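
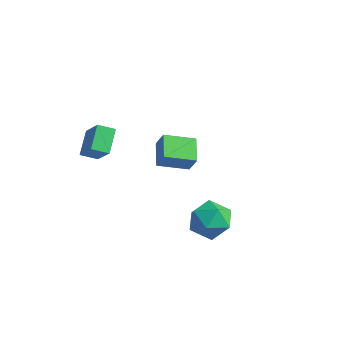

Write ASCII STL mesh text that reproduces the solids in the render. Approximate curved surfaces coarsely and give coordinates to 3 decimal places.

solid 
facet normal -0.568 -0.771 0.290
outer loop
vertex -1.857 2.508 -2.917
vertex -2.795 3.405 -2.368
vertex -2.39 2.539 -3.879
endloop
endfacet
facet normal 0.666 -0.637 -0.389
outer loop
vertex -1.465 3.795 -4.352
vertex -1.857 2.508 -2.917
vertex -2.39 2.539 -3.879
endloop
endfacet
facet normal -0.568 -0.771 0.290
outer loop
vertex -2.39 2.539 -3.879
vertex -2.795 3.405 -2.368
vertex -3.328 3.436 -3.33
endloop
endfacet
facet normal -0.485 0.028 -0.874
outer loop
vertex -3.328 3.436 -3.33
vertex -1.465 3.795 -4.352
vertex -2.39 2.539 -3.879
endloop
endfacet
facet normal 0.485 -0.028 0.874
outer loop
vertex -1.857 2.508 -2.917
vertex -1.87 4.661 -2.841
vertex -2.795 3.405 -2.368
endloop
endfacet
facet normal 0.666 -0.637 -0.389
outer loop
vertex -0.932 3.764 -3.39
vertex -1.857 2.508 -2.917
vertex -1.465 3.795 -4.352
endloop
endfacet
facet normal 0.485 -0.028 0.874
outer loop
vertex -0.932 3.764 -3.39
vertex -1.87 4.661 -2.841
vertex -1.857 2.508 -2.917
endloop
endfacet
facet normal -0.666 0.637 0.389
outer loop
vertex -2.795 3.405 -2.368
vertex -1.87 4.661 -2.841
vertex -3.328 3.436 -3.33
endloop
endfacet
facet normal -0.485 0.028 -0.874
outer loop
vertex -2.403 4.692 -3.803
vertex -1.465 3.795 -4.352
vertex -3.328 3.436 -3.33
endloop
endfacet
facet normal -0.666 0.637 0.389
outer loop
vertex -3.328 3.436 -3.33
vertex -1.87 4.661 -2.841
vertex -2.403 4.692 -3.803
endloop
endfacet
facet normal 0.568 0.771 -0.290
outer loop
vertex -2.403 4.692 -3.803
vertex -0.932 3.764 -3.39
vertex -1.465 3.795 -4.352
endloop
endfacet
facet normal 0.568 0.771 -0.290
outer loop
vertex -1.87 4.661 -2.841
vertex -0.932 3.764 -3.39
vertex -2.403 4.692 -3.803
endloop
endfacet
facet normal -0.309 0.905 0.294
outer loop
vertex 2.18 1.713 -3.986
vertex 2.168 1.365 -2.927
vertex 3.092 1.819 -3.354
endloop
endfacet
facet normal 0.094 0.951 -0.295
outer loop
vertex 2.18 1.713 -3.986
vertex 3.092 1.819 -3.354
vertex 3.184 1.482 -4.413
endloop
endfacet
facet normal -0.214 0.556 -0.803
outer loop
vertex 2.18 1.713 -3.986
vertex 3.184 1.482 -4.413
vertex 2.316 0.821 -4.64
endloop
endfacet
facet normal -0.805 0.266 -0.530
outer loop
vertex 2.18 1.713 -3.986
vertex 2.316 0.821 -4.64
vertex 1.688 0.748 -3.722
endloop
endfacet
facet normal -0.864 0.481 0.148
outer loop
vertex 2.18 1.713 -3.986
vertex 1.688 0.748 -3.722
vertex 2.168 1.365 -2.927
endloop
endfacet
facet normal 0.731 0.666 -0.148
outer loop
vertex 3.184 1.482 -4.413
vertex 3.092 1.819 -3.354
vertex 3.792 0.992 -3.618
endloop
endfacet
facet normal 0.081 0.590 0.803
outer loop
vertex 3.092 1.819 -3.354
vertex 2.168 1.365 -2.927
vertex 3.164 0.919 -2.7
endloop
endfacet
facet normal -0.818 -0.095 0.567
outer loop
vertex 2.168 1.365 -2.927
vertex 1.688 0.748 -3.722
vertex 2.296 0.258 -2.927
endloop
endfacet
facet normal -0.723 -0.443 -0.530
outer loop
vertex 1.688 0.748 -3.722
vertex 2.316 0.821 -4.64
vertex 2.388 -0.079 -3.986
endloop
endfacet
facet normal 0.234 0.027 -0.972
outer loop
vertex 2.316 0.821 -4.64
vertex 3.184 1.482 -4.413
vertex 3.312 0.375 -4.413
endloop
endfacet
facet normal 0.805 -0.266 0.530
outer loop
vertex 3.3 0.027 -3.354
vertex 3.792 0.992 -3.618
vertex 3.164 0.919 -2.7
endloop
endfacet
facet normal 0.214 -0.556 0.803
outer loop
vertex 3.3 0.027 -3.354
vertex 3.164 0.919 -2.7
vertex 2.296 0.258 -2.927
endloop
endfacet
facet normal -0.094 -0.951 0.295
outer loop
vertex 3.3 0.027 -3.354
vertex 2.296 0.258 -2.927
vertex 2.388 -0.079 -3.986
endloop
endfacet
facet normal 0.309 -0.905 -0.294
outer loop
vertex 3.3 0.027 -3.354
vertex 2.388 -0.079 -3.986
vertex 3.312 0.375 -4.413
endloop
endfacet
facet normal 0.864 -0.481 -0.148
outer loop
vertex 3.3 0.027 -3.354
vertex 3.312 0.375 -4.413
vertex 3.792 0.992 -3.618
endloop
endfacet
facet normal 0.723 0.443 0.530
outer loop
vertex 3.164 0.919 -2.7
vertex 3.792 0.992 -3.618
vertex 3.092 1.819 -3.354
endloop
endfacet
facet normal -0.234 -0.027 0.972
outer loop
vertex 2.296 0.258 -2.927
vertex 3.164 0.919 -2.7
vertex 2.168 1.365 -2.927
endloop
endfacet
facet normal -0.731 -0.666 0.148
outer loop
vertex 2.388 -0.079 -3.986
vertex 2.296 0.258 -2.927
vertex 1.688 0.748 -3.722
endloop
endfacet
facet normal -0.081 -0.590 -0.803
outer loop
vertex 3.312 0.375 -4.413
vertex 2.388 -0.079 -3.986
vertex 2.316 0.821 -4.64
endloop
endfacet
facet normal 0.818 0.095 -0.567
outer loop
vertex 3.792 0.992 -3.618
vertex 3.312 0.375 -4.413
vertex 3.184 1.482 -4.413
endloop
endfacet
facet normal -0.611 -0.692 0.384
outer loop
vertex -2.653 -0.844 0.802
vertex -3.765 -0.541 -0.42
vertex -2.053 -1.808 0.018
endloop
endfacet
facet normal 0.661 -0.180 0.728
outer loop
vertex -1.515 -1.199 -0.32
vertex -2.653 -0.844 0.802
vertex -2.053 -1.808 0.018
endloop
endfacet
facet normal -0.611 -0.693 0.383
outer loop
vertex -2.053 -1.808 0.018
vertex -3.765 -0.541 -0.42
vertex -3.164 -1.505 -1.205
endloop
endfacet
facet normal 0.435 -0.699 -0.568
outer loop
vertex -3.164 -1.505 -1.205
vertex -1.515 -1.199 -0.32
vertex -2.053 -1.808 0.018
endloop
endfacet
facet normal -0.434 0.699 0.568
outer loop
vertex -2.653 -0.844 0.802
vertex -3.227 0.068 -0.758
vertex -3.765 -0.541 -0.42
endloop
endfacet
facet normal 0.661 -0.180 0.728
outer loop
vertex -2.116 -0.235 0.465
vertex -2.653 -0.844 0.802
vertex -1.515 -1.199 -0.32
endloop
endfacet
facet normal -0.435 0.698 0.568
outer loop
vertex -2.116 -0.235 0.465
vertex -3.227 0.068 -0.758
vertex -2.653 -0.844 0.802
endloop
endfacet
facet normal -0.661 0.180 -0.728
outer loop
vertex -3.765 -0.541 -0.42
vertex -3.227 0.068 -0.758
vertex -3.164 -1.505 -1.205
endloop
endfacet
facet normal 0.435 -0.698 -0.569
outer loop
vertex -2.627 -0.896 -1.542
vertex -1.515 -1.199 -0.32
vertex -3.164 -1.505 -1.205
endloop
endfacet
facet normal -0.661 0.180 -0.728
outer loop
vertex -3.164 -1.505 -1.205
vertex -3.227 0.068 -0.758
vertex -2.627 -0.896 -1.542
endloop
endfacet
facet normal 0.610 0.693 -0.384
outer loop
vertex -2.627 -0.896 -1.542
vertex -2.116 -0.235 0.465
vertex -1.515 -1.199 -0.32
endloop
endfacet
facet normal 0.611 0.692 -0.384
outer loop
vertex -3.227 0.068 -0.758
vertex -2.116 -0.235 0.465
vertex -2.627 -0.896 -1.542
endloop
endfacet

endsolid


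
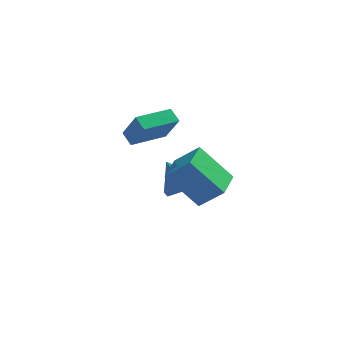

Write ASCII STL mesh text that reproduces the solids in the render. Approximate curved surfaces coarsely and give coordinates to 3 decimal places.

solid 
facet normal 0.500 -0.225 -0.836
outer loop
vertex 1.945 1.108 -0.949
vertex 1.295 0.302 -1.121
vertex 1.069 1.251 -1.511
endloop
endfacet
facet normal -0.046 0.949 0.313
outer loop
vertex 1.945 1.108 -0.949
vertex 1.069 1.251 -1.511
vertex 0.505 0.658 0.201
endloop
endfacet
facet normal 0.499 -0.225 -0.837
outer loop
vertex 1.069 1.251 -1.511
vertex 1.295 0.302 -1.121
vertex 0.419 0.444 -1.682
endloop
endfacet
facet normal -0.774 0.632 -0.036
outer loop
vertex 1.069 1.251 -1.511
vertex 0.419 0.444 -1.682
vertex 0.505 0.658 0.201
endloop
endfacet
facet normal 0.499 -0.226 -0.837
outer loop
vertex 0.419 0.444 -1.682
vertex 1.295 0.302 -1.121
vertex 0.644 -0.504 -1.292
endloop
endfacet
facet normal -0.977 -0.204 0.068
outer loop
vertex 0.419 0.444 -1.682
vertex 0.644 -0.504 -1.292
vertex 0.505 0.658 0.201
endloop
endfacet
facet normal 0.499 -0.226 -0.837
outer loop
vertex 0.644 -0.504 -1.292
vertex 1.295 0.302 -1.121
vertex 1.52 -0.646 -0.731
endloop
endfacet
facet normal -0.451 -0.724 0.522
outer loop
vertex 0.644 -0.504 -1.292
vertex 1.52 -0.646 -0.731
vertex 0.505 0.658 0.201
endloop
endfacet
facet normal 0.500 -0.225 -0.836
outer loop
vertex 1.52 -0.646 -0.731
vertex 1.295 0.302 -1.121
vertex 2.171 0.16 -0.559
endloop
endfacet
facet normal 0.275 -0.408 0.871
outer loop
vertex 1.52 -0.646 -0.731
vertex 2.171 0.16 -0.559
vertex 0.505 0.658 0.201
endloop
endfacet
facet normal 0.500 -0.225 -0.836
outer loop
vertex 2.171 0.16 -0.559
vertex 1.295 0.302 -1.121
vertex 1.945 1.108 -0.949
endloop
endfacet
facet normal 0.478 0.429 0.766
outer loop
vertex 2.171 0.16 -0.559
vertex 1.945 1.108 -0.949
vertex 0.505 0.658 0.201
endloop
endfacet
facet normal -0.518 0.671 0.530
outer loop
vertex -0.871 1.079 2.762
vertex 0.584 2.309 2.627
vertex -1.524 1.695 1.342
endloop
endfacet
facet normal -0.762 -0.644 0.071
outer loop
vertex -1.104 1.151 0.913
vertex -0.871 1.079 2.762
vertex -1.524 1.695 1.342
endloop
endfacet
facet normal -0.518 0.672 0.529
outer loop
vertex -1.524 1.695 1.342
vertex 0.584 2.309 2.627
vertex -0.068 2.925 1.206
endloop
endfacet
facet normal -0.389 0.367 -0.845
outer loop
vertex -0.068 2.925 1.206
vertex -1.104 1.151 0.913
vertex -1.524 1.695 1.342
endloop
endfacet
facet normal 0.388 -0.367 0.845
outer loop
vertex -0.871 1.079 2.762
vertex 1.004 1.765 2.198
vertex 0.584 2.309 2.627
endloop
endfacet
facet normal -0.762 -0.643 0.071
outer loop
vertex -0.452 0.535 2.334
vertex -0.871 1.079 2.762
vertex -1.104 1.151 0.913
endloop
endfacet
facet normal 0.388 -0.366 0.846
outer loop
vertex -0.452 0.535 2.334
vertex 1.004 1.765 2.198
vertex -0.871 1.079 2.762
endloop
endfacet
facet normal 0.762 0.644 -0.070
outer loop
vertex 0.584 2.309 2.627
vertex 1.004 1.765 2.198
vertex -0.068 2.925 1.206
endloop
endfacet
facet normal -0.388 0.366 -0.846
outer loop
vertex 0.351 2.381 0.778
vertex -1.104 1.151 0.913
vertex -0.068 2.925 1.206
endloop
endfacet
facet normal 0.762 0.643 -0.071
outer loop
vertex -0.068 2.925 1.206
vertex 1.004 1.765 2.198
vertex 0.351 2.381 0.778
endloop
endfacet
facet normal 0.519 -0.672 -0.529
outer loop
vertex 0.351 2.381 0.778
vertex -0.452 0.535 2.334
vertex -1.104 1.151 0.913
endloop
endfacet
facet normal 0.518 -0.672 -0.530
outer loop
vertex 1.004 1.765 2.198
vertex -0.452 0.535 2.334
vertex 0.351 2.381 0.778
endloop
endfacet
facet normal -0.669 0.143 0.730
outer loop
vertex 1.832 -4.038 3.232
vertex 2.144 -2.499 3.217
vertex 0.772 -3.833 2.22
endloop
endfacet
facet normal -0.199 -0.980 0.010
outer loop
vertex 2.216 -4.141 0.643
vertex 1.832 -4.038 3.232
vertex 0.772 -3.833 2.22
endloop
endfacet
facet normal -0.669 0.142 0.730
outer loop
vertex 0.772 -3.833 2.22
vertex 2.144 -2.499 3.217
vertex 1.083 -2.294 2.205
endloop
endfacet
facet normal -0.717 0.138 -0.683
outer loop
vertex 1.083 -2.294 2.205
vertex 2.216 -4.141 0.643
vertex 0.772 -3.833 2.22
endloop
endfacet
facet normal 0.717 -0.139 0.683
outer loop
vertex 1.832 -4.038 3.232
vertex 3.588 -2.807 1.64
vertex 2.144 -2.499 3.217
endloop
endfacet
facet normal -0.198 -0.980 0.010
outer loop
vertex 3.277 -4.346 1.655
vertex 1.832 -4.038 3.232
vertex 2.216 -4.141 0.643
endloop
endfacet
facet normal 0.717 -0.138 0.684
outer loop
vertex 3.277 -4.346 1.655
vertex 3.588 -2.807 1.64
vertex 1.832 -4.038 3.232
endloop
endfacet
facet normal 0.199 0.980 -0.010
outer loop
vertex 2.144 -2.499 3.217
vertex 3.588 -2.807 1.64
vertex 1.083 -2.294 2.205
endloop
endfacet
facet normal -0.717 0.139 -0.684
outer loop
vertex 2.528 -2.602 0.628
vertex 2.216 -4.141 0.643
vertex 1.083 -2.294 2.205
endloop
endfacet
facet normal 0.199 0.980 -0.009
outer loop
vertex 1.083 -2.294 2.205
vertex 3.588 -2.807 1.64
vertex 2.528 -2.602 0.628
endloop
endfacet
facet normal 0.669 -0.143 -0.730
outer loop
vertex 2.528 -2.602 0.628
vertex 3.277 -4.346 1.655
vertex 2.216 -4.141 0.643
endloop
endfacet
facet normal 0.669 -0.142 -0.730
outer loop
vertex 3.588 -2.807 1.64
vertex 3.277 -4.346 1.655
vertex 2.528 -2.602 0.628
endloop
endfacet

endsolid


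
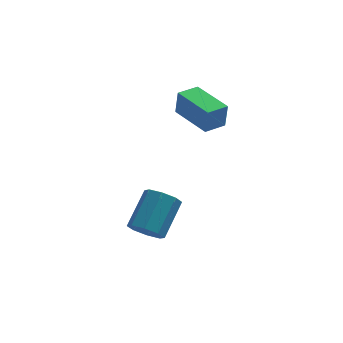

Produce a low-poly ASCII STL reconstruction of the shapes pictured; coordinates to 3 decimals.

solid 
facet normal -0.855 -0.513 0.075
outer loop
vertex 1.443 -0.642 2.319
vertex 0.399 1.109 2.407
vertex 1.338 -0.644 1.114
endloop
endfacet
facet normal 0.512 -0.858 -0.043
outer loop
vertex 2.261 -0.089 1.033
vertex 1.443 -0.642 2.319
vertex 1.338 -0.644 1.114
endloop
endfacet
facet normal -0.855 -0.513 0.075
outer loop
vertex 1.338 -0.644 1.114
vertex 0.399 1.109 2.407
vertex 0.294 1.107 1.201
endloop
endfacet
facet normal -0.086 -0.002 -0.996
outer loop
vertex 0.294 1.107 1.201
vertex 2.261 -0.089 1.033
vertex 1.338 -0.644 1.114
endloop
endfacet
facet normal 0.087 0.002 0.996
outer loop
vertex 1.443 -0.642 2.319
vertex 1.322 1.664 2.326
vertex 0.399 1.109 2.407
endloop
endfacet
facet normal 0.512 -0.858 -0.043
outer loop
vertex 2.366 -0.087 2.239
vertex 1.443 -0.642 2.319
vertex 2.261 -0.089 1.033
endloop
endfacet
facet normal 0.085 0.001 0.996
outer loop
vertex 2.366 -0.087 2.239
vertex 1.322 1.664 2.326
vertex 1.443 -0.642 2.319
endloop
endfacet
facet normal -0.512 0.858 0.043
outer loop
vertex 0.399 1.109 2.407
vertex 1.322 1.664 2.326
vertex 0.294 1.107 1.201
endloop
endfacet
facet normal -0.086 -0.001 -0.996
outer loop
vertex 1.217 1.662 1.121
vertex 2.261 -0.089 1.033
vertex 0.294 1.107 1.201
endloop
endfacet
facet normal -0.512 0.858 0.043
outer loop
vertex 0.294 1.107 1.201
vertex 1.322 1.664 2.326
vertex 1.217 1.662 1.121
endloop
endfacet
facet normal 0.855 0.513 -0.075
outer loop
vertex 1.217 1.662 1.121
vertex 2.366 -0.087 2.239
vertex 2.261 -0.089 1.033
endloop
endfacet
facet normal 0.855 0.513 -0.075
outer loop
vertex 1.322 1.664 2.326
vertex 2.366 -0.087 2.239
vertex 1.217 1.662 1.121
endloop
endfacet
facet normal -0.452 -0.675 -0.583
outer loop
vertex -0.753 -1.976 -4.631
vertex -1.362 -2.085 -4.033
vertex -1.261 -1.566 -4.712
endloop
endfacet
facet normal 0.447 0.395 -0.803
outer loop
vertex -0.753 -1.976 -4.631
vertex -1.261 -1.566 -4.712
vertex 0.151 -0.627 -3.464
endloop
endfacet
facet normal 0.447 0.394 -0.803
outer loop
vertex 0.151 -0.627 -3.464
vertex -1.261 -1.566 -4.712
vertex -0.357 -0.216 -3.545
endloop
endfacet
facet normal 0.452 0.674 0.584
outer loop
vertex 0.151 -0.627 -3.464
vertex -0.357 -0.216 -3.545
vertex -0.458 -0.735 -2.867
endloop
endfacet
facet normal -0.453 -0.675 -0.583
outer loop
vertex -1.261 -1.566 -4.712
vertex -1.362 -2.085 -4.033
vertex -1.829 -1.459 -4.395
endloop
endfacet
facet normal -0.230 0.720 -0.655
outer loop
vertex -1.261 -1.566 -4.712
vertex -1.829 -1.459 -4.395
vertex -0.357 -0.216 -3.545
endloop
endfacet
facet normal -0.230 0.720 -0.655
outer loop
vertex -0.357 -0.216 -3.545
vertex -1.829 -1.459 -4.395
vertex -0.924 -0.11 -3.229
endloop
endfacet
facet normal 0.452 0.675 0.584
outer loop
vertex -0.357 -0.216 -3.545
vertex -0.924 -0.11 -3.229
vertex -0.458 -0.735 -2.867
endloop
endfacet
facet normal -0.452 -0.675 -0.584
outer loop
vertex -1.829 -1.459 -4.395
vertex -1.362 -2.085 -4.033
vertex -2.123 -1.719 -3.867
endloop
endfacet
facet normal -0.772 0.624 -0.123
outer loop
vertex -1.829 -1.459 -4.395
vertex -2.123 -1.719 -3.867
vertex -0.924 -0.11 -3.229
endloop
endfacet
facet normal -0.772 0.624 -0.122
outer loop
vertex -0.924 -0.11 -3.229
vertex -2.123 -1.719 -3.867
vertex -1.218 -0.37 -2.7
endloop
endfacet
facet normal 0.452 0.675 0.583
outer loop
vertex -0.924 -0.11 -3.229
vertex -1.218 -0.37 -2.7
vertex -0.458 -0.735 -2.867
endloop
endfacet
facet normal -0.452 -0.675 -0.583
outer loop
vertex -2.123 -1.719 -3.867
vertex -1.362 -2.085 -4.033
vertex -1.971 -2.193 -3.436
endloop
endfacet
facet normal -0.861 0.161 0.481
outer loop
vertex -2.123 -1.719 -3.867
vertex -1.971 -2.193 -3.436
vertex -1.218 -0.37 -2.7
endloop
endfacet
facet normal -0.862 0.162 0.480
outer loop
vertex -1.218 -0.37 -2.7
vertex -1.971 -2.193 -3.436
vertex -1.067 -0.844 -2.269
endloop
endfacet
facet normal 0.452 0.675 0.583
outer loop
vertex -1.218 -0.37 -2.7
vertex -1.067 -0.844 -2.269
vertex -0.458 -0.735 -2.867
endloop
endfacet
facet normal -0.452 -0.674 -0.584
outer loop
vertex -1.971 -2.193 -3.436
vertex -1.362 -2.085 -4.033
vertex -1.463 -2.604 -3.355
endloop
endfacet
facet normal -0.447 -0.395 0.803
outer loop
vertex -1.971 -2.193 -3.436
vertex -1.463 -2.604 -3.355
vertex -1.067 -0.844 -2.269
endloop
endfacet
facet normal -0.447 -0.395 0.803
outer loop
vertex -1.067 -0.844 -2.269
vertex -1.463 -2.604 -3.355
vertex -0.559 -1.254 -2.188
endloop
endfacet
facet normal 0.452 0.675 0.583
outer loop
vertex -1.067 -0.844 -2.269
vertex -0.559 -1.254 -2.188
vertex -0.458 -0.735 -2.867
endloop
endfacet
facet normal -0.452 -0.675 -0.584
outer loop
vertex -1.463 -2.604 -3.355
vertex -1.362 -2.085 -4.033
vertex -0.896 -2.71 -3.671
endloop
endfacet
facet normal 0.230 -0.720 0.655
outer loop
vertex -1.463 -2.604 -3.355
vertex -0.896 -2.71 -3.671
vertex -0.559 -1.254 -2.188
endloop
endfacet
facet normal 0.230 -0.720 0.655
outer loop
vertex -0.559 -1.254 -2.188
vertex -0.896 -2.71 -3.671
vertex 0.009 -1.361 -2.505
endloop
endfacet
facet normal 0.453 0.675 0.583
outer loop
vertex -0.559 -1.254 -2.188
vertex 0.009 -1.361 -2.505
vertex -0.458 -0.735 -2.867
endloop
endfacet
facet normal -0.452 -0.675 -0.583
outer loop
vertex -0.896 -2.71 -3.671
vertex -1.362 -2.085 -4.033
vertex -0.602 -2.45 -4.2
endloop
endfacet
facet normal 0.772 -0.624 0.122
outer loop
vertex -0.896 -2.71 -3.671
vertex -0.602 -2.45 -4.2
vertex 0.009 -1.361 -2.505
endloop
endfacet
facet normal 0.772 -0.624 0.123
outer loop
vertex 0.009 -1.361 -2.505
vertex -0.602 -2.45 -4.2
vertex 0.303 -1.101 -3.033
endloop
endfacet
facet normal 0.452 0.675 0.584
outer loop
vertex 0.009 -1.361 -2.505
vertex 0.303 -1.101 -3.033
vertex -0.458 -0.735 -2.867
endloop
endfacet
facet normal -0.452 -0.675 -0.583
outer loop
vertex -0.602 -2.45 -4.2
vertex -1.362 -2.085 -4.033
vertex -0.753 -1.976 -4.631
endloop
endfacet
facet normal 0.862 -0.162 -0.481
outer loop
vertex -0.602 -2.45 -4.2
vertex -0.753 -1.976 -4.631
vertex 0.303 -1.101 -3.033
endloop
endfacet
facet normal 0.862 -0.161 -0.481
outer loop
vertex 0.303 -1.101 -3.033
vertex -0.753 -1.976 -4.631
vertex 0.151 -0.627 -3.464
endloop
endfacet
facet normal 0.452 0.675 0.583
outer loop
vertex 0.303 -1.101 -3.033
vertex 0.151 -0.627 -3.464
vertex -0.458 -0.735 -2.867
endloop
endfacet

endsolid


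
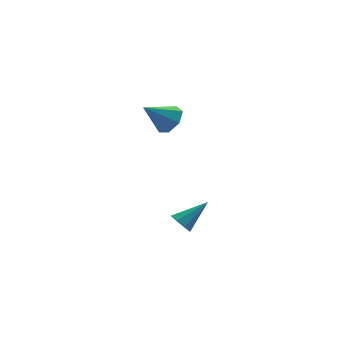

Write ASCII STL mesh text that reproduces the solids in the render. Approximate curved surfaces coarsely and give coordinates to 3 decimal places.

solid 
facet normal 0.768 0.036 -0.640
outer loop
vertex 1.037 -2.199 3.998
vertex 0.394 -1.884 3.244
vertex 0.931 -1.306 3.921
endloop
endfacet
facet normal 0.242 0.112 0.964
outer loop
vertex 1.037 -2.199 3.998
vertex 0.931 -1.306 3.921
vertex -1.134 -1.956 4.516
endloop
endfacet
facet normal 0.768 0.036 -0.640
outer loop
vertex 0.931 -1.306 3.921
vertex 0.394 -1.884 3.244
vertex 0.421 -0.848 3.335
endloop
endfacet
facet normal -0.055 0.763 0.644
outer loop
vertex 0.931 -1.306 3.921
vertex 0.421 -0.848 3.335
vertex -1.134 -1.956 4.516
endloop
endfacet
facet normal 0.768 0.036 -0.640
outer loop
vertex 0.421 -0.848 3.335
vertex 0.394 -1.884 3.244
vertex -0.11 -1.17 2.68
endloop
endfacet
facet normal -0.557 0.829 0.044
outer loop
vertex 0.421 -0.848 3.335
vertex -0.11 -1.17 2.68
vertex -1.134 -1.956 4.516
endloop
endfacet
facet normal 0.768 0.037 -0.639
outer loop
vertex -0.11 -1.17 2.68
vertex 0.394 -1.884 3.244
vertex -0.261 -2.029 2.449
endloop
endfacet
facet normal -0.886 0.259 -0.384
outer loop
vertex -0.11 -1.17 2.68
vertex -0.261 -2.029 2.449
vertex -1.134 -1.956 4.516
endloop
endfacet
facet normal 0.768 0.036 -0.639
outer loop
vertex -0.261 -2.029 2.449
vertex 0.394 -1.884 3.244
vertex 0.081 -2.779 2.817
endloop
endfacet
facet normal -0.794 -0.518 -0.317
outer loop
vertex -0.261 -2.029 2.449
vertex 0.081 -2.779 2.817
vertex -1.134 -1.956 4.516
endloop
endfacet
facet normal 0.768 0.037 -0.640
outer loop
vertex 0.081 -2.779 2.817
vertex 0.394 -1.884 3.244
vertex 0.659 -2.855 3.506
endloop
endfacet
facet normal -0.351 -0.916 0.193
outer loop
vertex 0.081 -2.779 2.817
vertex 0.659 -2.855 3.506
vertex -1.134 -1.956 4.516
endloop
endfacet
facet normal 0.768 0.037 -0.639
outer loop
vertex 0.659 -2.855 3.506
vertex 0.394 -1.884 3.244
vertex 1.037 -2.199 3.998
endloop
endfacet
facet normal 0.111 -0.636 0.763
outer loop
vertex 0.659 -2.855 3.506
vertex 1.037 -2.199 3.998
vertex -1.134 -1.956 4.516
endloop
endfacet
facet normal -0.803 -0.199 -0.562
outer loop
vertex 0.803 -3.244 -4.72
vertex 0.489 -3.682 -4.116
vertex 0.452 -2.904 -4.339
endloop
endfacet
facet normal 0.442 0.832 -0.335
outer loop
vertex 0.803 -3.244 -4.72
vertex 0.452 -2.904 -4.339
vertex 2.191 -3.258 -2.924
endloop
endfacet
facet normal -0.802 -0.199 -0.562
outer loop
vertex 0.452 -2.904 -4.339
vertex 0.489 -3.682 -4.116
vertex 0.122 -3.02 -3.827
endloop
endfacet
facet normal 0.012 0.973 0.228
outer loop
vertex 0.452 -2.904 -4.339
vertex 0.122 -3.02 -3.827
vertex 2.191 -3.258 -2.924
endloop
endfacet
facet normal -0.803 -0.200 -0.562
outer loop
vertex 0.122 -3.02 -3.827
vertex 0.489 -3.682 -4.116
vertex 0.007 -3.523 -3.484
endloop
endfacet
facet normal -0.267 0.584 0.767
outer loop
vertex 0.122 -3.02 -3.827
vertex 0.007 -3.523 -3.484
vertex 2.191 -3.258 -2.924
endloop
endfacet
facet normal -0.803 -0.200 -0.562
outer loop
vertex 0.007 -3.523 -3.484
vertex 0.489 -3.682 -4.116
vertex 0.175 -4.12 -3.511
endloop
endfacet
facet normal -0.234 -0.110 0.966
outer loop
vertex 0.007 -3.523 -3.484
vertex 0.175 -4.12 -3.511
vertex 2.191 -3.258 -2.924
endloop
endfacet
facet normal -0.803 -0.200 -0.561
outer loop
vertex 0.175 -4.12 -3.511
vertex 0.489 -3.682 -4.116
vertex 0.526 -4.46 -3.892
endloop
endfacet
facet normal 0.092 -0.699 0.709
outer loop
vertex 0.175 -4.12 -3.511
vertex 0.526 -4.46 -3.892
vertex 2.191 -3.258 -2.924
endloop
endfacet
facet normal -0.802 -0.200 -0.562
outer loop
vertex 0.526 -4.46 -3.892
vertex 0.489 -3.682 -4.116
vertex 0.856 -4.344 -4.404
endloop
endfacet
facet normal 0.522 -0.840 0.146
outer loop
vertex 0.526 -4.46 -3.892
vertex 0.856 -4.344 -4.404
vertex 2.191 -3.258 -2.924
endloop
endfacet
facet normal -0.802 -0.200 -0.562
outer loop
vertex 0.856 -4.344 -4.404
vertex 0.489 -3.682 -4.116
vertex 0.971 -3.841 -4.747
endloop
endfacet
facet normal 0.802 -0.451 -0.392
outer loop
vertex 0.856 -4.344 -4.404
vertex 0.971 -3.841 -4.747
vertex 2.191 -3.258 -2.924
endloop
endfacet
facet normal -0.802 -0.200 -0.562
outer loop
vertex 0.971 -3.841 -4.747
vertex 0.489 -3.682 -4.116
vertex 0.803 -3.244 -4.72
endloop
endfacet
facet normal 0.768 0.243 -0.592
outer loop
vertex 0.971 -3.841 -4.747
vertex 0.803 -3.244 -4.72
vertex 2.191 -3.258 -2.924
endloop
endfacet

endsolid


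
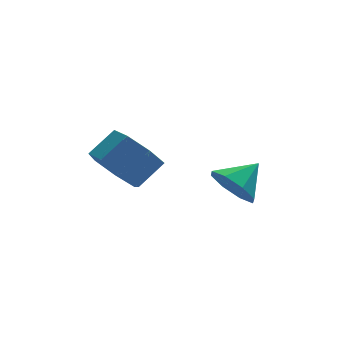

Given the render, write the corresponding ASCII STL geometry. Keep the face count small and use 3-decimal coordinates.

solid 
facet normal -0.785 -0.306 -0.538
outer loop
vertex 2.048 1.478 -4.927
vertex 1.473 1.793 -4.267
vertex 1.857 2.155 -5.033
endloop
endfacet
facet normal 0.899 0.192 -0.392
outer loop
vertex 2.048 1.478 -4.927
vertex 1.857 2.155 -5.033
vertex 2.487 2.187 -3.573
endloop
endfacet
facet normal -0.786 -0.305 -0.538
outer loop
vertex 1.857 2.155 -5.033
vertex 1.473 1.793 -4.267
vertex 1.441 2.621 -4.69
endloop
endfacet
facet normal 0.606 0.745 -0.278
outer loop
vertex 1.857 2.155 -5.033
vertex 1.441 2.621 -4.69
vertex 2.487 2.187 -3.573
endloop
endfacet
facet normal -0.785 -0.306 -0.539
outer loop
vertex 1.441 2.621 -4.69
vertex 1.473 1.793 -4.267
vertex 1.044 2.601 -4.1
endloop
endfacet
facet normal 0.212 0.961 0.175
outer loop
vertex 1.441 2.621 -4.69
vertex 1.044 2.601 -4.1
vertex 2.487 2.187 -3.573
endloop
endfacet
facet normal -0.786 -0.306 -0.537
outer loop
vertex 1.044 2.601 -4.1
vertex 1.473 1.793 -4.267
vertex 0.899 2.108 -3.607
endloop
endfacet
facet normal -0.050 0.714 0.699
outer loop
vertex 1.044 2.601 -4.1
vertex 0.899 2.108 -3.607
vertex 2.487 2.187 -3.573
endloop
endfacet
facet normal -0.786 -0.306 -0.537
outer loop
vertex 0.899 2.108 -3.607
vertex 1.473 1.793 -4.267
vertex 1.09 1.431 -3.501
endloop
endfacet
facet normal -0.028 0.147 0.989
outer loop
vertex 0.899 2.108 -3.607
vertex 1.09 1.431 -3.501
vertex 2.487 2.187 -3.573
endloop
endfacet
facet normal -0.786 -0.305 -0.537
outer loop
vertex 1.09 1.431 -3.501
vertex 1.473 1.793 -4.267
vertex 1.505 0.965 -3.844
endloop
endfacet
facet normal 0.265 -0.407 0.874
outer loop
vertex 1.09 1.431 -3.501
vertex 1.505 0.965 -3.844
vertex 2.487 2.187 -3.573
endloop
endfacet
facet normal -0.785 -0.306 -0.539
outer loop
vertex 1.505 0.965 -3.844
vertex 1.473 1.793 -4.267
vertex 1.902 0.985 -4.434
endloop
endfacet
facet normal 0.659 -0.623 0.422
outer loop
vertex 1.505 0.965 -3.844
vertex 1.902 0.985 -4.434
vertex 2.487 2.187 -3.573
endloop
endfacet
facet normal -0.785 -0.306 -0.538
outer loop
vertex 1.902 0.985 -4.434
vertex 1.473 1.793 -4.267
vertex 2.048 1.478 -4.927
endloop
endfacet
facet normal 0.921 -0.375 -0.102
outer loop
vertex 1.902 0.985 -4.434
vertex 2.048 1.478 -4.927
vertex 2.487 2.187 -3.573
endloop
endfacet
facet normal -0.757 -0.249 -0.604
outer loop
vertex -1.416 2.791 -4.288
vertex -2.076 2.817 -3.471
vertex -1.811 3.596 -4.124
endloop
endfacet
facet normal 0.489 0.398 -0.776
outer loop
vertex -1.416 2.791 -4.288
vertex -1.811 3.596 -4.124
vertex -0.485 3.097 -3.545
endloop
endfacet
facet normal 0.489 0.398 -0.776
outer loop
vertex -0.485 3.097 -3.545
vertex -1.811 3.596 -4.124
vertex -0.88 3.902 -3.381
endloop
endfacet
facet normal 0.757 0.249 0.604
outer loop
vertex -0.485 3.097 -3.545
vertex -0.88 3.902 -3.381
vertex -1.144 3.123 -2.729
endloop
endfacet
facet normal -0.757 -0.249 -0.604
outer loop
vertex -1.811 3.596 -4.124
vertex -2.076 2.817 -3.471
vertex -2.406 3.814 -3.469
endloop
endfacet
facet normal -0.034 0.939 -0.344
outer loop
vertex -1.811 3.596 -4.124
vertex -2.406 3.814 -3.469
vertex -0.88 3.902 -3.381
endloop
endfacet
facet normal -0.034 0.939 -0.343
outer loop
vertex -0.88 3.902 -3.381
vertex -2.406 3.814 -3.469
vertex -1.474 4.12 -2.726
endloop
endfacet
facet normal 0.757 0.249 0.604
outer loop
vertex -0.88 3.902 -3.381
vertex -1.474 4.12 -2.726
vertex -1.144 3.123 -2.729
endloop
endfacet
facet normal -0.758 -0.250 -0.603
outer loop
vertex -2.406 3.814 -3.469
vertex -2.076 2.817 -3.471
vertex -2.751 3.281 -2.815
endloop
endfacet
facet normal -0.531 0.772 0.349
outer loop
vertex -2.406 3.814 -3.469
vertex -2.751 3.281 -2.815
vertex -1.474 4.12 -2.726
endloop
endfacet
facet normal -0.532 0.772 0.349
outer loop
vertex -1.474 4.12 -2.726
vertex -2.751 3.281 -2.815
vertex -1.82 3.587 -2.073
endloop
endfacet
facet normal 0.757 0.249 0.604
outer loop
vertex -1.474 4.12 -2.726
vertex -1.82 3.587 -2.073
vertex -1.144 3.123 -2.729
endloop
endfacet
facet normal -0.757 -0.248 -0.604
outer loop
vertex -2.751 3.281 -2.815
vertex -2.076 2.817 -3.471
vertex -2.589 2.399 -2.656
endloop
endfacet
facet normal -0.628 0.025 0.778
outer loop
vertex -2.751 3.281 -2.815
vertex -2.589 2.399 -2.656
vertex -1.82 3.587 -2.073
endloop
endfacet
facet normal -0.628 0.025 0.778
outer loop
vertex -1.82 3.587 -2.073
vertex -2.589 2.399 -2.656
vertex -1.657 2.705 -1.913
endloop
endfacet
facet normal 0.757 0.249 0.604
outer loop
vertex -1.82 3.587 -2.073
vertex -1.657 2.705 -1.913
vertex -1.144 3.123 -2.729
endloop
endfacet
facet normal -0.757 -0.249 -0.604
outer loop
vertex -2.589 2.399 -2.656
vertex -2.076 2.817 -3.471
vertex -2.039 1.831 -3.111
endloop
endfacet
facet normal -0.252 -0.742 0.622
outer loop
vertex -2.589 2.399 -2.656
vertex -2.039 1.831 -3.111
vertex -1.657 2.705 -1.913
endloop
endfacet
facet normal -0.251 -0.742 0.621
outer loop
vertex -1.657 2.705 -1.913
vertex -2.039 1.831 -3.111
vertex -1.108 2.138 -2.368
endloop
endfacet
facet normal 0.757 0.249 0.604
outer loop
vertex -1.657 2.705 -1.913
vertex -1.108 2.138 -2.368
vertex -1.144 3.123 -2.729
endloop
endfacet
facet normal -0.757 -0.249 -0.604
outer loop
vertex -2.039 1.831 -3.111
vertex -2.076 2.817 -3.471
vertex -1.518 2.006 -3.837
endloop
endfacet
facet normal 0.315 -0.949 -0.003
outer loop
vertex -2.039 1.831 -3.111
vertex -1.518 2.006 -3.837
vertex -1.108 2.138 -2.368
endloop
endfacet
facet normal 0.314 -0.950 -0.002
outer loop
vertex -1.108 2.138 -2.368
vertex -1.518 2.006 -3.837
vertex -0.586 2.312 -3.094
endloop
endfacet
facet normal 0.757 0.249 0.604
outer loop
vertex -1.108 2.138 -2.368
vertex -0.586 2.312 -3.094
vertex -1.144 3.123 -2.729
endloop
endfacet
facet normal -0.757 -0.249 -0.604
outer loop
vertex -1.518 2.006 -3.837
vertex -2.076 2.817 -3.471
vertex -1.416 2.791 -4.288
endloop
endfacet
facet normal 0.643 -0.443 -0.625
outer loop
vertex -1.518 2.006 -3.837
vertex -1.416 2.791 -4.288
vertex -0.586 2.312 -3.094
endloop
endfacet
facet normal 0.644 -0.442 -0.625
outer loop
vertex -0.586 2.312 -3.094
vertex -1.416 2.791 -4.288
vertex -0.485 3.097 -3.545
endloop
endfacet
facet normal 0.757 0.249 0.604
outer loop
vertex -0.586 2.312 -3.094
vertex -0.485 3.097 -3.545
vertex -1.144 3.123 -2.729
endloop
endfacet

endsolid


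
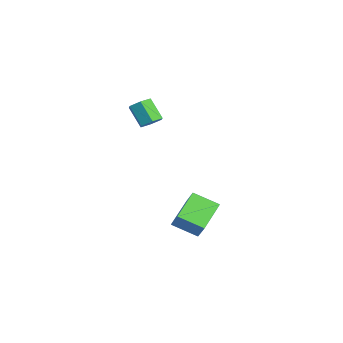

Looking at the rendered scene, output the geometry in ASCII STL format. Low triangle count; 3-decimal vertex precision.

solid 
facet normal -0.587 -0.087 -0.805
outer loop
vertex 2.19 0.613 -4.122
vertex 0.815 1.896 -3.256
vertex 2.958 1.908 -4.822
endloop
endfacet
facet normal 0.664 -0.620 -0.418
outer loop
vertex 3.745 2.024 -3.744
vertex 2.19 0.613 -4.122
vertex 2.958 1.908 -4.822
endloop
endfacet
facet normal -0.587 -0.087 -0.805
outer loop
vertex 2.958 1.908 -4.822
vertex 0.815 1.896 -3.256
vertex 1.582 3.19 -3.956
endloop
endfacet
facet normal 0.462 0.780 -0.421
outer loop
vertex 1.582 3.19 -3.956
vertex 3.745 2.024 -3.744
vertex 2.958 1.908 -4.822
endloop
endfacet
facet normal -0.462 -0.780 0.422
outer loop
vertex 2.19 0.613 -4.122
vertex 1.602 2.012 -2.178
vertex 0.815 1.896 -3.256
endloop
endfacet
facet normal 0.664 -0.620 -0.418
outer loop
vertex 2.978 0.73 -3.044
vertex 2.19 0.613 -4.122
vertex 3.745 2.024 -3.744
endloop
endfacet
facet normal -0.461 -0.780 0.422
outer loop
vertex 2.978 0.73 -3.044
vertex 1.602 2.012 -2.178
vertex 2.19 0.613 -4.122
endloop
endfacet
facet normal -0.664 0.620 0.418
outer loop
vertex 0.815 1.896 -3.256
vertex 1.602 2.012 -2.178
vertex 1.582 3.19 -3.956
endloop
endfacet
facet normal 0.462 0.780 -0.422
outer loop
vertex 2.37 3.307 -2.878
vertex 3.745 2.024 -3.744
vertex 1.582 3.19 -3.956
endloop
endfacet
facet normal -0.664 0.620 0.418
outer loop
vertex 1.582 3.19 -3.956
vertex 1.602 2.012 -2.178
vertex 2.37 3.307 -2.878
endloop
endfacet
facet normal 0.588 0.087 0.804
outer loop
vertex 2.37 3.307 -2.878
vertex 2.978 0.73 -3.044
vertex 3.745 2.024 -3.744
endloop
endfacet
facet normal 0.587 0.087 0.805
outer loop
vertex 1.602 2.012 -2.178
vertex 2.978 0.73 -3.044
vertex 2.37 3.307 -2.878
endloop
endfacet
facet normal 0.597 0.280 -0.752
outer loop
vertex 0.534 0.067 3.105
vertex -0.042 0.17 2.686
vertex 0.211 0.71 3.088
endloop
endfacet
facet normal 0.665 0.352 0.659
outer loop
vertex 0.534 0.067 3.105
vertex 0.211 0.71 3.088
vertex -0.361 -0.353 4.233
endloop
endfacet
facet normal 0.666 0.351 0.659
outer loop
vertex -0.361 -0.353 4.233
vertex 0.211 0.71 3.088
vertex -0.684 0.291 4.216
endloop
endfacet
facet normal -0.596 -0.279 0.753
outer loop
vertex -0.361 -0.353 4.233
vertex -0.684 0.291 4.216
vertex -0.938 -0.25 3.814
endloop
endfacet
facet normal 0.597 0.280 -0.752
outer loop
vertex 0.211 0.71 3.088
vertex -0.042 0.17 2.686
vertex -0.365 0.813 2.669
endloop
endfacet
facet normal -0.055 0.949 0.309
outer loop
vertex 0.211 0.71 3.088
vertex -0.365 0.813 2.669
vertex -0.684 0.291 4.216
endloop
endfacet
facet normal -0.055 0.949 0.309
outer loop
vertex -0.684 0.291 4.216
vertex -0.365 0.813 2.669
vertex -1.26 0.394 3.798
endloop
endfacet
facet normal -0.596 -0.279 0.753
outer loop
vertex -0.684 0.291 4.216
vertex -1.26 0.394 3.798
vertex -0.938 -0.25 3.814
endloop
endfacet
facet normal 0.596 0.280 -0.752
outer loop
vertex -0.365 0.813 2.669
vertex -0.042 0.17 2.686
vertex -0.619 0.273 2.267
endloop
endfacet
facet normal -0.721 0.599 -0.349
outer loop
vertex -0.365 0.813 2.669
vertex -0.619 0.273 2.267
vertex -1.26 0.394 3.798
endloop
endfacet
facet normal -0.721 0.599 -0.349
outer loop
vertex -1.26 0.394 3.798
vertex -0.619 0.273 2.267
vertex -1.514 -0.147 3.395
endloop
endfacet
facet normal -0.597 -0.280 0.752
outer loop
vertex -1.26 0.394 3.798
vertex -1.514 -0.147 3.395
vertex -0.938 -0.25 3.814
endloop
endfacet
facet normal 0.596 0.279 -0.753
outer loop
vertex -0.619 0.273 2.267
vertex -0.042 0.17 2.686
vertex -0.296 -0.371 2.284
endloop
endfacet
facet normal -0.665 -0.351 -0.659
outer loop
vertex -0.619 0.273 2.267
vertex -0.296 -0.371 2.284
vertex -1.514 -0.147 3.395
endloop
endfacet
facet normal -0.665 -0.352 -0.659
outer loop
vertex -1.514 -0.147 3.395
vertex -0.296 -0.371 2.284
vertex -1.191 -0.79 3.412
endloop
endfacet
facet normal -0.597 -0.280 0.752
outer loop
vertex -1.514 -0.147 3.395
vertex -1.191 -0.79 3.412
vertex -0.938 -0.25 3.814
endloop
endfacet
facet normal 0.596 0.279 -0.753
outer loop
vertex -0.296 -0.371 2.284
vertex -0.042 0.17 2.686
vertex 0.28 -0.474 2.702
endloop
endfacet
facet normal 0.055 -0.949 -0.309
outer loop
vertex -0.296 -0.371 2.284
vertex 0.28 -0.474 2.702
vertex -1.191 -0.79 3.412
endloop
endfacet
facet normal 0.055 -0.950 -0.309
outer loop
vertex -1.191 -0.79 3.412
vertex 0.28 -0.474 2.702
vertex -0.615 -0.893 3.831
endloop
endfacet
facet normal -0.597 -0.280 0.752
outer loop
vertex -1.191 -0.79 3.412
vertex -0.615 -0.893 3.831
vertex -0.938 -0.25 3.814
endloop
endfacet
facet normal 0.597 0.280 -0.752
outer loop
vertex 0.28 -0.474 2.702
vertex -0.042 0.17 2.686
vertex 0.534 0.067 3.105
endloop
endfacet
facet normal 0.721 -0.599 0.349
outer loop
vertex 0.28 -0.474 2.702
vertex 0.534 0.067 3.105
vertex -0.615 -0.893 3.831
endloop
endfacet
facet normal 0.721 -0.599 0.349
outer loop
vertex -0.615 -0.893 3.831
vertex 0.534 0.067 3.105
vertex -0.361 -0.353 4.233
endloop
endfacet
facet normal -0.596 -0.280 0.752
outer loop
vertex -0.615 -0.893 3.831
vertex -0.361 -0.353 4.233
vertex -0.938 -0.25 3.814
endloop
endfacet

endsolid


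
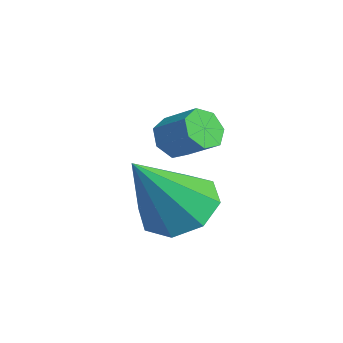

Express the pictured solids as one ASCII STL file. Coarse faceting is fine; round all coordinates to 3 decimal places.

solid 
facet normal -0.356 0.520 -0.776
outer loop
vertex 1.585 -1.044 -2.094
vertex 0.7 -1.361 -1.901
vertex 1.223 -0.602 -1.632
endloop
endfacet
facet normal 0.870 0.367 0.330
outer loop
vertex 1.585 -1.044 -2.094
vertex 1.223 -0.602 -1.632
vertex 1.48 -2.499 -0.199
endloop
endfacet
facet normal -0.355 0.520 -0.777
outer loop
vertex 1.223 -0.602 -1.632
vertex 0.7 -1.361 -1.901
vertex 0.554 -0.605 -1.328
endloop
endfacet
facet normal 0.330 0.597 0.731
outer loop
vertex 1.223 -0.602 -1.632
vertex 0.554 -0.605 -1.328
vertex 1.48 -2.499 -0.199
endloop
endfacet
facet normal -0.356 0.520 -0.777
outer loop
vertex 0.554 -0.605 -1.328
vertex 0.7 -1.361 -1.901
vertex -0.029 -1.05 -1.359
endloop
endfacet
facet normal -0.323 0.363 0.874
outer loop
vertex 0.554 -0.605 -1.328
vertex -0.029 -1.05 -1.359
vertex 1.48 -2.499 -0.199
endloop
endfacet
facet normal -0.356 0.519 -0.777
outer loop
vertex -0.029 -1.05 -1.359
vertex 0.7 -1.361 -1.901
vertex -0.185 -1.678 -1.707
endloop
endfacet
facet normal -0.710 -0.198 0.676
outer loop
vertex -0.029 -1.05 -1.359
vertex -0.185 -1.678 -1.707
vertex 1.48 -2.499 -0.199
endloop
endfacet
facet normal -0.356 0.520 -0.776
outer loop
vertex -0.185 -1.678 -1.707
vertex 0.7 -1.361 -1.901
vertex 0.177 -2.12 -2.169
endloop
endfacet
facet normal -0.602 -0.757 0.253
outer loop
vertex -0.185 -1.678 -1.707
vertex 0.177 -2.12 -2.169
vertex 1.48 -2.499 -0.199
endloop
endfacet
facet normal -0.355 0.519 -0.778
outer loop
vertex 0.177 -2.12 -2.169
vertex 0.7 -1.361 -1.901
vertex 0.846 -2.118 -2.473
endloop
endfacet
facet normal -0.064 -0.987 -0.148
outer loop
vertex 0.177 -2.12 -2.169
vertex 0.846 -2.118 -2.473
vertex 1.48 -2.499 -0.199
endloop
endfacet
facet normal -0.356 0.519 -0.777
outer loop
vertex 0.846 -2.118 -2.473
vertex 0.7 -1.361 -1.901
vertex 1.429 -1.672 -2.442
endloop
endfacet
facet normal 0.591 -0.752 -0.291
outer loop
vertex 0.846 -2.118 -2.473
vertex 1.429 -1.672 -2.442
vertex 1.48 -2.499 -0.199
endloop
endfacet
facet normal -0.355 0.519 -0.777
outer loop
vertex 1.429 -1.672 -2.442
vertex 0.7 -1.361 -1.901
vertex 1.585 -1.044 -2.094
endloop
endfacet
facet normal 0.977 -0.191 -0.093
outer loop
vertex 1.429 -1.672 -2.442
vertex 1.585 -1.044 -2.094
vertex 1.48 -2.499 -0.199
endloop
endfacet
facet normal -0.664 -0.540 -0.517
outer loop
vertex -1.117 -1.125 -1.325
vertex -1.521 -1.029 -0.906
vertex -1.407 -0.708 -1.388
endloop
endfacet
facet normal 0.488 0.211 -0.847
outer loop
vertex -1.117 -1.125 -1.325
vertex -1.407 -0.708 -1.388
vertex -0.434 -0.567 -0.792
endloop
endfacet
facet normal 0.488 0.212 -0.847
outer loop
vertex -0.434 -0.567 -0.792
vertex -1.407 -0.708 -1.388
vertex -0.724 -0.151 -0.855
endloop
endfacet
facet normal 0.663 0.541 0.518
outer loop
vertex -0.434 -0.567 -0.792
vertex -0.724 -0.151 -0.855
vertex -0.839 -0.471 -0.374
endloop
endfacet
facet normal -0.662 -0.542 -0.518
outer loop
vertex -1.407 -0.708 -1.388
vertex -1.521 -1.029 -0.906
vertex -1.784 -0.533 -1.089
endloop
endfacet
facet normal -0.139 0.768 -0.625
outer loop
vertex -1.407 -0.708 -1.388
vertex -1.784 -0.533 -1.089
vertex -0.724 -0.151 -0.855
endloop
endfacet
facet normal -0.138 0.767 -0.626
outer loop
vertex -0.724 -0.151 -0.855
vertex -1.784 -0.533 -1.089
vertex -1.101 0.025 -0.556
endloop
endfacet
facet normal 0.663 0.540 0.518
outer loop
vertex -0.724 -0.151 -0.855
vertex -1.101 0.025 -0.556
vertex -0.839 -0.471 -0.374
endloop
endfacet
facet normal -0.663 -0.542 -0.517
outer loop
vertex -1.784 -0.533 -1.089
vertex -1.521 -1.029 -0.906
vertex -1.963 -0.731 -0.652
endloop
endfacet
facet normal -0.662 0.746 0.067
outer loop
vertex -1.784 -0.533 -1.089
vertex -1.963 -0.731 -0.652
vertex -1.101 0.025 -0.556
endloop
endfacet
facet normal -0.662 0.746 0.069
outer loop
vertex -1.101 0.025 -0.556
vertex -1.963 -0.731 -0.652
vertex -1.28 -0.174 -0.119
endloop
endfacet
facet normal 0.663 0.540 0.518
outer loop
vertex -1.101 0.025 -0.556
vertex -1.28 -0.174 -0.119
vertex -0.839 -0.471 -0.374
endloop
endfacet
facet normal -0.662 -0.541 -0.518
outer loop
vertex -1.963 -0.731 -0.652
vertex -1.521 -1.029 -0.906
vertex -1.81 -1.153 -0.407
endloop
endfacet
facet normal -0.686 0.163 0.709
outer loop
vertex -1.963 -0.731 -0.652
vertex -1.81 -1.153 -0.407
vertex -1.28 -0.174 -0.119
endloop
endfacet
facet normal -0.686 0.163 0.709
outer loop
vertex -1.28 -0.174 -0.119
vertex -1.81 -1.153 -0.407
vertex -1.127 -0.596 0.126
endloop
endfacet
facet normal 0.663 0.541 0.517
outer loop
vertex -1.28 -0.174 -0.119
vertex -1.127 -0.596 0.126
vertex -0.839 -0.471 -0.374
endloop
endfacet
facet normal -0.663 -0.541 -0.518
outer loop
vertex -1.81 -1.153 -0.407
vertex -1.521 -1.029 -0.906
vertex -1.439 -1.482 -0.538
endloop
endfacet
facet normal -0.194 -0.544 0.817
outer loop
vertex -1.81 -1.153 -0.407
vertex -1.439 -1.482 -0.538
vertex -1.127 -0.596 0.126
endloop
endfacet
facet normal -0.194 -0.544 0.817
outer loop
vertex -1.127 -0.596 0.126
vertex -1.439 -1.482 -0.538
vertex -0.757 -0.925 -0.005
endloop
endfacet
facet normal 0.664 0.540 0.517
outer loop
vertex -1.127 -0.596 0.126
vertex -0.757 -0.925 -0.005
vertex -0.839 -0.471 -0.374
endloop
endfacet
facet normal -0.663 -0.541 -0.518
outer loop
vertex -1.439 -1.482 -0.538
vertex -1.521 -1.029 -0.906
vertex -1.131 -1.469 -0.946
endloop
endfacet
facet normal 0.445 -0.841 0.309
outer loop
vertex -1.439 -1.482 -0.538
vertex -1.131 -1.469 -0.946
vertex -0.757 -0.925 -0.005
endloop
endfacet
facet normal 0.444 -0.841 0.310
outer loop
vertex -0.757 -0.925 -0.005
vertex -1.131 -1.469 -0.946
vertex -0.448 -0.912 -0.413
endloop
endfacet
facet normal 0.662 0.541 0.519
outer loop
vertex -0.757 -0.925 -0.005
vertex -0.448 -0.912 -0.413
vertex -0.839 -0.471 -0.374
endloop
endfacet
facet normal -0.664 -0.541 -0.516
outer loop
vertex -1.131 -1.469 -0.946
vertex -1.521 -1.029 -0.906
vertex -1.117 -1.125 -1.325
endloop
endfacet
facet normal 0.748 -0.505 -0.431
outer loop
vertex -1.131 -1.469 -0.946
vertex -1.117 -1.125 -1.325
vertex -0.448 -0.912 -0.413
endloop
endfacet
facet normal 0.748 -0.504 -0.431
outer loop
vertex -0.448 -0.912 -0.413
vertex -1.117 -1.125 -1.325
vertex -0.434 -0.567 -0.792
endloop
endfacet
facet normal 0.662 0.542 0.517
outer loop
vertex -0.448 -0.912 -0.413
vertex -0.434 -0.567 -0.792
vertex -0.839 -0.471 -0.374
endloop
endfacet

endsolid


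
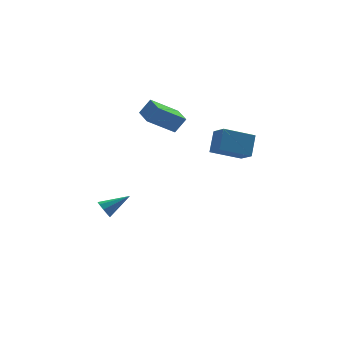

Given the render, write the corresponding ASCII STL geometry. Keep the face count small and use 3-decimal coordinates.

solid 
facet normal -0.572 -0.016 -0.820
outer loop
vertex -1.244 0.689 4.084
vertex -1.375 2.162 4.147
vertex 0.518 0.898 2.852
endloop
endfacet
facet normal 0.089 -0.995 -0.042
outer loop
vertex 1.215 0.918 3.853
vertex -1.244 0.689 4.084
vertex 0.518 0.898 2.852
endloop
endfacet
facet normal -0.572 -0.016 -0.820
outer loop
vertex 0.518 0.898 2.852
vertex -1.375 2.162 4.147
vertex 0.387 2.371 2.915
endloop
endfacet
facet normal 0.816 0.097 -0.570
outer loop
vertex 0.387 2.371 2.915
vertex 1.215 0.918 3.853
vertex 0.518 0.898 2.852
endloop
endfacet
facet normal -0.816 -0.097 0.570
outer loop
vertex -1.244 0.689 4.084
vertex -0.678 2.182 5.148
vertex -1.375 2.162 4.147
endloop
endfacet
facet normal 0.089 -0.995 -0.042
outer loop
vertex -0.547 0.709 5.085
vertex -1.244 0.689 4.084
vertex 1.215 0.918 3.853
endloop
endfacet
facet normal -0.816 -0.097 0.570
outer loop
vertex -0.547 0.709 5.085
vertex -0.678 2.182 5.148
vertex -1.244 0.689 4.084
endloop
endfacet
facet normal -0.089 0.995 0.042
outer loop
vertex -1.375 2.162 4.147
vertex -0.678 2.182 5.148
vertex 0.387 2.371 2.915
endloop
endfacet
facet normal 0.816 0.097 -0.570
outer loop
vertex 1.084 2.391 3.916
vertex 1.215 0.918 3.853
vertex 0.387 2.371 2.915
endloop
endfacet
facet normal -0.089 0.995 0.042
outer loop
vertex 0.387 2.371 2.915
vertex -0.678 2.182 5.148
vertex 1.084 2.391 3.916
endloop
endfacet
facet normal 0.572 0.016 0.820
outer loop
vertex 1.084 2.391 3.916
vertex -0.547 0.709 5.085
vertex 1.215 0.918 3.853
endloop
endfacet
facet normal 0.572 0.016 0.820
outer loop
vertex -0.678 2.182 5.148
vertex -0.547 0.709 5.085
vertex 1.084 2.391 3.916
endloop
endfacet
facet normal -0.875 -0.062 -0.481
outer loop
vertex -3.18 2.995 -4.903
vertex -3.495 2.839 -4.31
vertex -3.351 3.424 -4.647
endloop
endfacet
facet normal 0.619 0.570 -0.541
outer loop
vertex -3.18 2.995 -4.903
vertex -3.351 3.424 -4.647
vertex -1.825 2.961 -3.39
endloop
endfacet
facet normal -0.874 -0.063 -0.482
outer loop
vertex -3.351 3.424 -4.647
vertex -3.495 2.839 -4.31
vertex -3.607 3.51 -4.194
endloop
endfacet
facet normal 0.299 0.954 -0.012
outer loop
vertex -3.351 3.424 -4.647
vertex -3.607 3.51 -4.194
vertex -1.825 2.961 -3.39
endloop
endfacet
facet normal -0.874 -0.063 -0.482
outer loop
vertex -3.607 3.51 -4.194
vertex -3.495 2.839 -4.31
vertex -3.798 3.204 -3.808
endloop
endfacet
facet normal -0.032 0.791 0.611
outer loop
vertex -3.607 3.51 -4.194
vertex -3.798 3.204 -3.808
vertex -1.825 2.961 -3.39
endloop
endfacet
facet normal -0.874 -0.065 -0.481
outer loop
vertex -3.798 3.204 -3.808
vertex -3.495 2.839 -4.31
vertex -3.81 2.684 -3.716
endloop
endfacet
facet normal -0.183 0.175 0.967
outer loop
vertex -3.798 3.204 -3.808
vertex -3.81 2.684 -3.716
vertex -1.825 2.961 -3.39
endloop
endfacet
facet normal -0.875 -0.062 -0.480
outer loop
vertex -3.81 2.684 -3.716
vertex -3.495 2.839 -4.31
vertex -3.639 2.255 -3.972
endloop
endfacet
facet normal -0.065 -0.530 0.845
outer loop
vertex -3.81 2.684 -3.716
vertex -3.639 2.255 -3.972
vertex -1.825 2.961 -3.39
endloop
endfacet
facet normal -0.874 -0.063 -0.482
outer loop
vertex -3.639 2.255 -3.972
vertex -3.495 2.839 -4.31
vertex -3.383 2.169 -4.425
endloop
endfacet
facet normal 0.254 -0.914 0.317
outer loop
vertex -3.639 2.255 -3.972
vertex -3.383 2.169 -4.425
vertex -1.825 2.961 -3.39
endloop
endfacet
facet normal -0.874 -0.063 -0.482
outer loop
vertex -3.383 2.169 -4.425
vertex -3.495 2.839 -4.31
vertex -3.192 2.475 -4.811
endloop
endfacet
facet normal 0.585 -0.751 -0.306
outer loop
vertex -3.383 2.169 -4.425
vertex -3.192 2.475 -4.811
vertex -1.825 2.961 -3.39
endloop
endfacet
facet normal -0.874 -0.065 -0.481
outer loop
vertex -3.192 2.475 -4.811
vertex -3.495 2.839 -4.31
vertex -3.18 2.995 -4.903
endloop
endfacet
facet normal 0.737 -0.134 -0.663
outer loop
vertex -3.192 2.475 -4.811
vertex -3.18 2.995 -4.903
vertex -1.825 2.961 -3.39
endloop
endfacet
facet normal -0.927 -0.013 0.375
outer loop
vertex 2.806 -1.696 4.085
vertex 2.506 -0.582 3.383
vertex 2.318 -2.605 2.849
endloop
endfacet
facet normal 0.222 -0.825 0.519
outer loop
vertex 4.274 -2.578 2.057
vertex 2.806 -1.696 4.085
vertex 2.318 -2.605 2.849
endloop
endfacet
facet normal -0.927 -0.013 0.376
outer loop
vertex 2.318 -2.605 2.849
vertex 2.506 -0.582 3.383
vertex 2.018 -1.491 2.148
endloop
endfacet
facet normal -0.303 -0.565 -0.768
outer loop
vertex 2.018 -1.491 2.148
vertex 4.274 -2.578 2.057
vertex 2.318 -2.605 2.849
endloop
endfacet
facet normal 0.303 0.565 0.767
outer loop
vertex 2.806 -1.696 4.085
vertex 4.462 -0.555 2.591
vertex 2.506 -0.582 3.383
endloop
endfacet
facet normal 0.222 -0.825 0.520
outer loop
vertex 4.762 -1.669 3.292
vertex 2.806 -1.696 4.085
vertex 4.274 -2.578 2.057
endloop
endfacet
facet normal 0.303 0.565 0.768
outer loop
vertex 4.762 -1.669 3.292
vertex 4.462 -0.555 2.591
vertex 2.806 -1.696 4.085
endloop
endfacet
facet normal -0.222 0.825 -0.520
outer loop
vertex 2.506 -0.582 3.383
vertex 4.462 -0.555 2.591
vertex 2.018 -1.491 2.148
endloop
endfacet
facet normal -0.303 -0.565 -0.767
outer loop
vertex 3.974 -1.464 1.355
vertex 4.274 -2.578 2.057
vertex 2.018 -1.491 2.148
endloop
endfacet
facet normal -0.222 0.825 -0.519
outer loop
vertex 2.018 -1.491 2.148
vertex 4.462 -0.555 2.591
vertex 3.974 -1.464 1.355
endloop
endfacet
facet normal 0.927 0.013 -0.376
outer loop
vertex 3.974 -1.464 1.355
vertex 4.762 -1.669 3.292
vertex 4.274 -2.578 2.057
endloop
endfacet
facet normal 0.927 0.013 -0.376
outer loop
vertex 4.462 -0.555 2.591
vertex 4.762 -1.669 3.292
vertex 3.974 -1.464 1.355
endloop
endfacet

endsolid


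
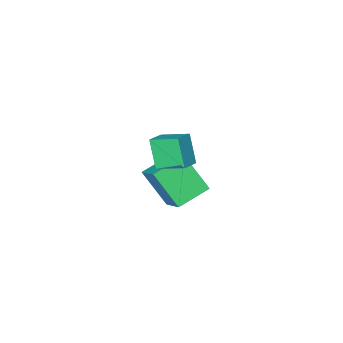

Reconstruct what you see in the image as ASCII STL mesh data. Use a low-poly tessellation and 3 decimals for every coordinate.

solid 
facet normal -0.958 -0.026 0.286
outer loop
vertex 0.38 -1.273 0.027
vertex -0.127 0.03 -1.553
vertex 0.079 -2.775 -1.115
endloop
endfacet
facet normal 0.240 -0.618 0.749
outer loop
vertex 1.727 -2.73 -1.607
vertex 0.38 -1.273 0.027
vertex 0.079 -2.775 -1.115
endloop
endfacet
facet normal -0.958 -0.026 0.286
outer loop
vertex 0.079 -2.775 -1.115
vertex -0.127 0.03 -1.553
vertex -0.427 -1.471 -2.695
endloop
endfacet
facet normal -0.157 -0.786 -0.598
outer loop
vertex -0.427 -1.471 -2.695
vertex 1.727 -2.73 -1.607
vertex 0.079 -2.775 -1.115
endloop
endfacet
facet normal 0.157 0.786 0.598
outer loop
vertex 0.38 -1.273 0.027
vertex 1.521 0.075 -2.045
vertex -0.127 0.03 -1.553
endloop
endfacet
facet normal 0.240 -0.618 0.749
outer loop
vertex 2.027 -1.229 -0.465
vertex 0.38 -1.273 0.027
vertex 1.727 -2.73 -1.607
endloop
endfacet
facet normal 0.158 0.786 0.598
outer loop
vertex 2.027 -1.229 -0.465
vertex 1.521 0.075 -2.045
vertex 0.38 -1.273 0.027
endloop
endfacet
facet normal -0.240 0.618 -0.749
outer loop
vertex -0.127 0.03 -1.553
vertex 1.521 0.075 -2.045
vertex -0.427 -1.471 -2.695
endloop
endfacet
facet normal -0.158 -0.786 -0.598
outer loop
vertex 1.22 -1.427 -3.187
vertex 1.727 -2.73 -1.607
vertex -0.427 -1.471 -2.695
endloop
endfacet
facet normal -0.240 0.618 -0.749
outer loop
vertex -0.427 -1.471 -2.695
vertex 1.521 0.075 -2.045
vertex 1.22 -1.427 -3.187
endloop
endfacet
facet normal 0.958 0.026 -0.286
outer loop
vertex 1.22 -1.427 -3.187
vertex 2.027 -1.229 -0.465
vertex 1.727 -2.73 -1.607
endloop
endfacet
facet normal 0.958 0.025 -0.286
outer loop
vertex 1.521 0.075 -2.045
vertex 2.027 -1.229 -0.465
vertex 1.22 -1.427 -3.187
endloop
endfacet
facet normal -0.860 -0.393 -0.324
outer loop
vertex 2.322 -0.077 3.285
vertex 1.592 1.056 3.847
vertex 2.476 0.682 1.955
endloop
endfacet
facet normal 0.500 -0.776 -0.385
outer loop
vertex 3.268 1.044 2.253
vertex 2.322 -0.077 3.285
vertex 2.476 0.682 1.955
endloop
endfacet
facet normal -0.860 -0.394 -0.324
outer loop
vertex 2.476 0.682 1.955
vertex 1.592 1.056 3.847
vertex 1.746 1.815 2.516
endloop
endfacet
facet normal 0.100 0.493 -0.864
outer loop
vertex 1.746 1.815 2.516
vertex 3.268 1.044 2.253
vertex 2.476 0.682 1.955
endloop
endfacet
facet normal -0.100 -0.493 0.864
outer loop
vertex 2.322 -0.077 3.285
vertex 2.384 1.418 4.145
vertex 1.592 1.056 3.847
endloop
endfacet
facet normal 0.500 -0.776 -0.385
outer loop
vertex 3.114 0.285 3.584
vertex 2.322 -0.077 3.285
vertex 3.268 1.044 2.253
endloop
endfacet
facet normal -0.101 -0.493 0.864
outer loop
vertex 3.114 0.285 3.584
vertex 2.384 1.418 4.145
vertex 2.322 -0.077 3.285
endloop
endfacet
facet normal -0.500 0.776 0.385
outer loop
vertex 1.592 1.056 3.847
vertex 2.384 1.418 4.145
vertex 1.746 1.815 2.516
endloop
endfacet
facet normal 0.101 0.493 -0.864
outer loop
vertex 2.538 2.177 2.815
vertex 3.268 1.044 2.253
vertex 1.746 1.815 2.516
endloop
endfacet
facet normal -0.500 0.776 0.385
outer loop
vertex 1.746 1.815 2.516
vertex 2.384 1.418 4.145
vertex 2.538 2.177 2.815
endloop
endfacet
facet normal 0.860 0.394 0.324
outer loop
vertex 2.538 2.177 2.815
vertex 3.114 0.285 3.584
vertex 3.268 1.044 2.253
endloop
endfacet
facet normal 0.860 0.394 0.324
outer loop
vertex 2.384 1.418 4.145
vertex 3.114 0.285 3.584
vertex 2.538 2.177 2.815
endloop
endfacet

endsolid


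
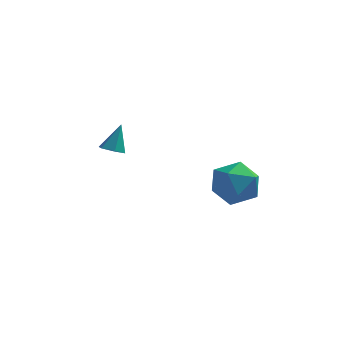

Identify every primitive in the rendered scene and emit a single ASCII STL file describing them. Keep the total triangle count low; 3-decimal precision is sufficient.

solid 
facet normal -0.393 0.089 0.915
outer loop
vertex 0.812 -2.958 2.214
vertex 1.487 -3.9 2.595
vertex 1.926 -2.765 2.673
endloop
endfacet
facet normal -0.367 0.722 0.587
outer loop
vertex 0.812 -2.958 2.214
vertex 1.926 -2.765 2.673
vertex 1.557 -2.15 1.686
endloop
endfacet
facet normal -0.741 0.671 -0.019
outer loop
vertex 0.812 -2.958 2.214
vertex 1.557 -2.15 1.686
vertex 0.891 -2.906 0.998
endloop
endfacet
facet normal -0.998 0.007 -0.065
outer loop
vertex 0.812 -2.958 2.214
vertex 0.891 -2.906 0.998
vertex 0.847 -3.987 1.56
endloop
endfacet
facet normal -0.782 -0.353 0.513
outer loop
vertex 0.812 -2.958 2.214
vertex 0.847 -3.987 1.56
vertex 1.487 -3.9 2.595
endloop
endfacet
facet normal 0.313 0.854 0.415
outer loop
vertex 1.557 -2.15 1.686
vertex 1.926 -2.765 2.673
vertex 2.693 -2.593 1.74
endloop
endfacet
facet normal 0.272 -0.170 0.947
outer loop
vertex 1.926 -2.765 2.673
vertex 1.487 -3.9 2.595
vertex 2.649 -3.674 2.302
endloop
endfacet
facet normal -0.359 -0.885 0.296
outer loop
vertex 1.487 -3.9 2.595
vertex 0.847 -3.987 1.56
vertex 1.983 -4.43 1.614
endloop
endfacet
facet normal -0.708 -0.303 -0.638
outer loop
vertex 0.847 -3.987 1.56
vertex 0.891 -2.906 0.998
vertex 1.614 -3.815 0.627
endloop
endfacet
facet normal -0.292 0.772 -0.565
outer loop
vertex 0.891 -2.906 0.998
vertex 1.557 -2.15 1.686
vertex 2.053 -2.68 0.705
endloop
endfacet
facet normal 0.998 -0.007 0.065
outer loop
vertex 2.728 -3.622 1.086
vertex 2.693 -2.593 1.74
vertex 2.649 -3.674 2.302
endloop
endfacet
facet normal 0.741 -0.671 0.019
outer loop
vertex 2.728 -3.622 1.086
vertex 2.649 -3.674 2.302
vertex 1.983 -4.43 1.614
endloop
endfacet
facet normal 0.367 -0.722 -0.587
outer loop
vertex 2.728 -3.622 1.086
vertex 1.983 -4.43 1.614
vertex 1.614 -3.815 0.627
endloop
endfacet
facet normal 0.393 -0.089 -0.915
outer loop
vertex 2.728 -3.622 1.086
vertex 1.614 -3.815 0.627
vertex 2.053 -2.68 0.705
endloop
endfacet
facet normal 0.782 0.353 -0.513
outer loop
vertex 2.728 -3.622 1.086
vertex 2.053 -2.68 0.705
vertex 2.693 -2.593 1.74
endloop
endfacet
facet normal 0.708 0.303 0.638
outer loop
vertex 2.649 -3.674 2.302
vertex 2.693 -2.593 1.74
vertex 1.926 -2.765 2.673
endloop
endfacet
facet normal 0.292 -0.772 0.565
outer loop
vertex 1.983 -4.43 1.614
vertex 2.649 -3.674 2.302
vertex 1.487 -3.9 2.595
endloop
endfacet
facet normal -0.313 -0.854 -0.415
outer loop
vertex 1.614 -3.815 0.627
vertex 1.983 -4.43 1.614
vertex 0.847 -3.987 1.56
endloop
endfacet
facet normal -0.272 0.170 -0.947
outer loop
vertex 2.053 -2.68 0.705
vertex 1.614 -3.815 0.627
vertex 0.891 -2.906 0.998
endloop
endfacet
facet normal 0.359 0.885 -0.296
outer loop
vertex 2.693 -2.593 1.74
vertex 2.053 -2.68 0.705
vertex 1.557 -2.15 1.686
endloop
endfacet
facet normal -0.220 -0.457 -0.862
outer loop
vertex -3.432 -0.732 1.737
vertex -3.83 -1.113 2.041
vertex -4.036 -0.567 1.804
endloop
endfacet
facet normal 0.243 0.956 -0.162
outer loop
vertex -3.432 -0.732 1.737
vertex -4.036 -0.567 1.804
vertex -3.51 -0.447 3.299
endloop
endfacet
facet normal -0.219 -0.457 -0.862
outer loop
vertex -4.036 -0.567 1.804
vertex -3.83 -1.113 2.041
vertex -4.435 -0.948 2.107
endloop
endfacet
facet normal -0.618 0.771 0.156
outer loop
vertex -4.036 -0.567 1.804
vertex -4.435 -0.948 2.107
vertex -3.51 -0.447 3.299
endloop
endfacet
facet normal -0.218 -0.456 -0.863
outer loop
vertex -4.435 -0.948 2.107
vertex -3.83 -1.113 2.041
vertex -4.229 -1.495 2.344
endloop
endfacet
facet normal -0.784 -0.027 0.620
outer loop
vertex -4.435 -0.948 2.107
vertex -4.229 -1.495 2.344
vertex -3.51 -0.447 3.299
endloop
endfacet
facet normal -0.219 -0.456 -0.863
outer loop
vertex -4.229 -1.495 2.344
vertex -3.83 -1.113 2.041
vertex -3.625 -1.66 2.278
endloop
endfacet
facet normal -0.090 -0.636 0.766
outer loop
vertex -4.229 -1.495 2.344
vertex -3.625 -1.66 2.278
vertex -3.51 -0.447 3.299
endloop
endfacet
facet normal -0.220 -0.456 -0.862
outer loop
vertex -3.625 -1.66 2.278
vertex -3.83 -1.113 2.041
vertex -3.226 -1.278 1.974
endloop
endfacet
facet normal 0.772 -0.450 0.448
outer loop
vertex -3.625 -1.66 2.278
vertex -3.226 -1.278 1.974
vertex -3.51 -0.447 3.299
endloop
endfacet
facet normal -0.220 -0.457 -0.862
outer loop
vertex -3.226 -1.278 1.974
vertex -3.83 -1.113 2.041
vertex -3.432 -0.732 1.737
endloop
endfacet
facet normal 0.938 0.347 -0.016
outer loop
vertex -3.226 -1.278 1.974
vertex -3.432 -0.732 1.737
vertex -3.51 -0.447 3.299
endloop
endfacet

endsolid


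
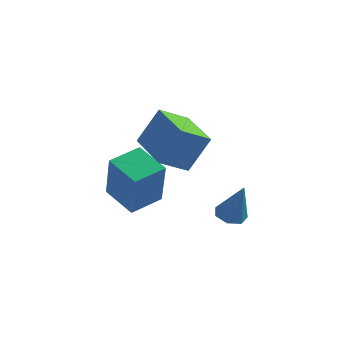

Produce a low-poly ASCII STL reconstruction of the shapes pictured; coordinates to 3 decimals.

solid 
facet normal -0.406 -0.298 -0.864
outer loop
vertex -1.827 -1.405 2.708
vertex -3.086 0.122 2.772
vertex -1.0 -0.697 2.075
endloop
endfacet
facet normal 0.636 -0.771 -0.032
outer loop
vertex -0.354 -0.222 3.448
vertex -1.827 -1.405 2.708
vertex -1.0 -0.697 2.075
endloop
endfacet
facet normal -0.406 -0.299 -0.864
outer loop
vertex -1.0 -0.697 2.075
vertex -3.086 0.122 2.772
vertex -2.258 0.831 2.138
endloop
endfacet
facet normal 0.657 0.562 -0.503
outer loop
vertex -2.258 0.831 2.138
vertex -0.354 -0.222 3.448
vertex -1.0 -0.697 2.075
endloop
endfacet
facet normal -0.656 -0.562 0.503
outer loop
vertex -1.827 -1.405 2.708
vertex -2.44 0.597 4.145
vertex -3.086 0.122 2.772
endloop
endfacet
facet normal 0.636 -0.771 -0.032
outer loop
vertex -1.182 -0.931 4.082
vertex -1.827 -1.405 2.708
vertex -0.354 -0.222 3.448
endloop
endfacet
facet normal -0.657 -0.562 0.502
outer loop
vertex -1.182 -0.931 4.082
vertex -2.44 0.597 4.145
vertex -1.827 -1.405 2.708
endloop
endfacet
facet normal -0.636 0.771 0.032
outer loop
vertex -3.086 0.122 2.772
vertex -2.44 0.597 4.145
vertex -2.258 0.831 2.138
endloop
endfacet
facet normal 0.657 0.563 -0.502
outer loop
vertex -1.613 1.305 3.512
vertex -0.354 -0.222 3.448
vertex -2.258 0.831 2.138
endloop
endfacet
facet normal -0.636 0.771 0.032
outer loop
vertex -2.258 0.831 2.138
vertex -2.44 0.597 4.145
vertex -1.613 1.305 3.512
endloop
endfacet
facet normal 0.406 0.298 0.864
outer loop
vertex -1.613 1.305 3.512
vertex -1.182 -0.931 4.082
vertex -0.354 -0.222 3.448
endloop
endfacet
facet normal 0.406 0.298 0.864
outer loop
vertex -2.44 0.597 4.145
vertex -1.182 -0.931 4.082
vertex -1.613 1.305 3.512
endloop
endfacet
facet normal -0.807 0.502 0.311
outer loop
vertex -4.351 0.831 1.195
vertex -3.581 1.93 1.418
vertex -4.714 1.494 -0.818
endloop
endfacet
facet normal -0.566 -0.808 -0.164
outer loop
vertex -3.519 0.75 -1.278
vertex -4.351 0.831 1.195
vertex -4.714 1.494 -0.818
endloop
endfacet
facet normal -0.807 0.503 0.311
outer loop
vertex -4.714 1.494 -0.818
vertex -3.581 1.93 1.418
vertex -3.944 2.592 -0.595
endloop
endfacet
facet normal -0.168 0.308 -0.936
outer loop
vertex -3.944 2.592 -0.595
vertex -3.519 0.75 -1.278
vertex -4.714 1.494 -0.818
endloop
endfacet
facet normal 0.169 -0.308 0.936
outer loop
vertex -4.351 0.831 1.195
vertex -2.386 1.186 0.958
vertex -3.581 1.93 1.418
endloop
endfacet
facet normal -0.566 -0.808 -0.164
outer loop
vertex -3.156 0.088 0.735
vertex -4.351 0.831 1.195
vertex -3.519 0.75 -1.278
endloop
endfacet
facet normal 0.169 -0.308 0.936
outer loop
vertex -3.156 0.088 0.735
vertex -2.386 1.186 0.958
vertex -4.351 0.831 1.195
endloop
endfacet
facet normal 0.566 0.808 0.164
outer loop
vertex -3.581 1.93 1.418
vertex -2.386 1.186 0.958
vertex -3.944 2.592 -0.595
endloop
endfacet
facet normal -0.169 0.308 -0.936
outer loop
vertex -2.749 1.849 -1.055
vertex -3.519 0.75 -1.278
vertex -3.944 2.592 -0.595
endloop
endfacet
facet normal 0.566 0.808 0.164
outer loop
vertex -3.944 2.592 -0.595
vertex -2.386 1.186 0.958
vertex -2.749 1.849 -1.055
endloop
endfacet
facet normal 0.807 -0.502 -0.311
outer loop
vertex -2.749 1.849 -1.055
vertex -3.156 0.088 0.735
vertex -3.519 0.75 -1.278
endloop
endfacet
facet normal 0.807 -0.503 -0.311
outer loop
vertex -2.386 1.186 0.958
vertex -3.156 0.088 0.735
vertex -2.749 1.849 -1.055
endloop
endfacet
facet normal -0.316 0.127 -0.940
outer loop
vertex 0.986 -1.164 0.101
vertex 0.527 -0.849 0.298
vertex 1.064 -0.66 0.143
endloop
endfacet
facet normal 0.988 -0.152 -0.017
outer loop
vertex 0.986 -1.164 0.101
vertex 1.064 -0.66 0.143
vertex 1.033 -1.051 1.802
endloop
endfacet
facet normal -0.316 0.126 -0.940
outer loop
vertex 1.064 -0.66 0.143
vertex 0.527 -0.849 0.298
vertex 0.738 -0.298 0.301
endloop
endfacet
facet normal 0.767 0.621 0.161
outer loop
vertex 1.064 -0.66 0.143
vertex 0.738 -0.298 0.301
vertex 1.033 -1.051 1.802
endloop
endfacet
facet normal -0.315 0.126 -0.941
outer loop
vertex 0.738 -0.298 0.301
vertex 0.527 -0.849 0.298
vertex 0.254 -0.351 0.456
endloop
endfacet
facet normal 0.043 0.896 0.441
outer loop
vertex 0.738 -0.298 0.301
vertex 0.254 -0.351 0.456
vertex 1.033 -1.051 1.802
endloop
endfacet
facet normal -0.316 0.125 -0.940
outer loop
vertex 0.254 -0.351 0.456
vertex 0.527 -0.849 0.298
vertex -0.025 -0.779 0.493
endloop
endfacet
facet normal -0.637 0.468 0.612
outer loop
vertex 0.254 -0.351 0.456
vertex -0.025 -0.779 0.493
vertex 1.033 -1.051 1.802
endloop
endfacet
facet normal -0.316 0.127 -0.940
outer loop
vertex -0.025 -0.779 0.493
vertex 0.527 -0.849 0.298
vertex 0.112 -1.26 0.382
endloop
endfacet
facet normal -0.764 -0.344 0.546
outer loop
vertex -0.025 -0.779 0.493
vertex 0.112 -1.26 0.382
vertex 1.033 -1.051 1.802
endloop
endfacet
facet normal -0.316 0.126 -0.940
outer loop
vertex 0.112 -1.26 0.382
vertex 0.527 -0.849 0.298
vertex 0.562 -1.431 0.208
endloop
endfacet
facet normal -0.239 -0.926 0.291
outer loop
vertex 0.112 -1.26 0.382
vertex 0.562 -1.431 0.208
vertex 1.033 -1.051 1.802
endloop
endfacet
facet normal -0.317 0.126 -0.940
outer loop
vertex 0.562 -1.431 0.208
vertex 0.527 -0.849 0.298
vertex 0.986 -1.164 0.101
endloop
endfacet
facet normal 0.540 -0.841 0.041
outer loop
vertex 0.562 -1.431 0.208
vertex 0.986 -1.164 0.101
vertex 1.033 -1.051 1.802
endloop
endfacet

endsolid


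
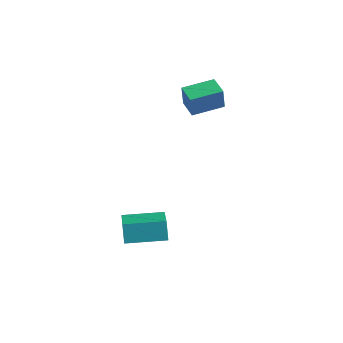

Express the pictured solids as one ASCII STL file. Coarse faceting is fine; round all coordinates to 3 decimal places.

solid 
facet normal -0.624 0.661 -0.417
outer loop
vertex 0.448 -1.685 -3.423
vertex 1.849 -0.303 -3.33
vertex 0.791 -1.968 -4.385
endloop
endfacet
facet normal -0.711 -0.701 -0.047
outer loop
vertex 1.951 -3.197 -3.61
vertex 0.448 -1.685 -3.423
vertex 0.791 -1.968 -4.385
endloop
endfacet
facet normal -0.624 0.661 -0.417
outer loop
vertex 0.791 -1.968 -4.385
vertex 1.849 -0.303 -3.33
vertex 2.192 -0.586 -4.292
endloop
endfacet
facet normal 0.324 -0.267 -0.908
outer loop
vertex 2.192 -0.586 -4.292
vertex 1.951 -3.197 -3.61
vertex 0.791 -1.968 -4.385
endloop
endfacet
facet normal -0.324 0.267 0.908
outer loop
vertex 0.448 -1.685 -3.423
vertex 3.009 -1.532 -2.555
vertex 1.849 -0.303 -3.33
endloop
endfacet
facet normal -0.711 -0.701 -0.047
outer loop
vertex 1.608 -2.914 -2.648
vertex 0.448 -1.685 -3.423
vertex 1.951 -3.197 -3.61
endloop
endfacet
facet normal -0.324 0.267 0.908
outer loop
vertex 1.608 -2.914 -2.648
vertex 3.009 -1.532 -2.555
vertex 0.448 -1.685 -3.423
endloop
endfacet
facet normal 0.711 0.701 0.047
outer loop
vertex 1.849 -0.303 -3.33
vertex 3.009 -1.532 -2.555
vertex 2.192 -0.586 -4.292
endloop
endfacet
facet normal 0.324 -0.267 -0.908
outer loop
vertex 3.352 -1.815 -3.517
vertex 1.951 -3.197 -3.61
vertex 2.192 -0.586 -4.292
endloop
endfacet
facet normal 0.711 0.701 0.047
outer loop
vertex 2.192 -0.586 -4.292
vertex 3.009 -1.532 -2.555
vertex 3.352 -1.815 -3.517
endloop
endfacet
facet normal 0.624 -0.661 0.417
outer loop
vertex 3.352 -1.815 -3.517
vertex 1.608 -2.914 -2.648
vertex 1.951 -3.197 -3.61
endloop
endfacet
facet normal 0.624 -0.661 0.417
outer loop
vertex 3.009 -1.532 -2.555
vertex 1.608 -2.914 -2.648
vertex 3.352 -1.815 -3.517
endloop
endfacet
facet normal -0.875 0.474 0.101
outer loop
vertex 0.466 2.554 3.045
vertex 1.25 3.96 3.23
vertex 0.426 2.732 1.859
endloop
endfacet
facet normal -0.484 -0.868 -0.114
outer loop
vertex 1.37 2.22 1.75
vertex 0.466 2.554 3.045
vertex 0.426 2.732 1.859
endloop
endfacet
facet normal -0.875 0.474 0.101
outer loop
vertex 0.426 2.732 1.859
vertex 1.25 3.96 3.23
vertex 1.21 4.138 2.044
endloop
endfacet
facet normal -0.033 0.149 -0.988
outer loop
vertex 1.21 4.138 2.044
vertex 1.37 2.22 1.75
vertex 0.426 2.732 1.859
endloop
endfacet
facet normal 0.033 -0.149 0.988
outer loop
vertex 0.466 2.554 3.045
vertex 2.194 3.448 3.121
vertex 1.25 3.96 3.23
endloop
endfacet
facet normal -0.484 -0.868 -0.114
outer loop
vertex 1.41 2.042 2.936
vertex 0.466 2.554 3.045
vertex 1.37 2.22 1.75
endloop
endfacet
facet normal 0.033 -0.149 0.988
outer loop
vertex 1.41 2.042 2.936
vertex 2.194 3.448 3.121
vertex 0.466 2.554 3.045
endloop
endfacet
facet normal 0.484 0.868 0.114
outer loop
vertex 1.25 3.96 3.23
vertex 2.194 3.448 3.121
vertex 1.21 4.138 2.044
endloop
endfacet
facet normal -0.033 0.149 -0.988
outer loop
vertex 2.154 3.626 1.935
vertex 1.37 2.22 1.75
vertex 1.21 4.138 2.044
endloop
endfacet
facet normal 0.484 0.868 0.114
outer loop
vertex 1.21 4.138 2.044
vertex 2.194 3.448 3.121
vertex 2.154 3.626 1.935
endloop
endfacet
facet normal 0.875 -0.474 -0.101
outer loop
vertex 2.154 3.626 1.935
vertex 1.41 2.042 2.936
vertex 1.37 2.22 1.75
endloop
endfacet
facet normal 0.875 -0.474 -0.101
outer loop
vertex 2.194 3.448 3.121
vertex 1.41 2.042 2.936
vertex 2.154 3.626 1.935
endloop
endfacet

endsolid


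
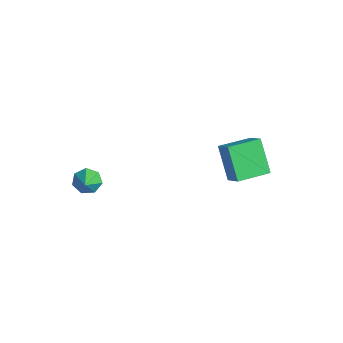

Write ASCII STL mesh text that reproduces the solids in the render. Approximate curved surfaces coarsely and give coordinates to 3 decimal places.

solid 
facet normal 0.126 -0.557 -0.821
outer loop
vertex 2.404 3.963 -1.727
vertex 1.981 3.549 -1.511
vertex 1.794 4.033 -1.868
endloop
endfacet
facet normal 0.157 0.967 -0.200
outer loop
vertex 2.404 3.963 -1.727
vertex 1.794 4.033 -1.868
vertex 1.799 4.351 -0.329
endloop
endfacet
facet normal 0.127 -0.557 -0.821
outer loop
vertex 1.794 4.033 -1.868
vertex 1.981 3.549 -1.511
vertex 1.371 3.618 -1.652
endloop
endfacet
facet normal -0.728 0.671 -0.136
outer loop
vertex 1.794 4.033 -1.868
vertex 1.371 3.618 -1.652
vertex 1.799 4.351 -0.329
endloop
endfacet
facet normal 0.127 -0.556 -0.821
outer loop
vertex 1.371 3.618 -1.652
vertex 1.981 3.549 -1.511
vertex 1.559 3.134 -1.295
endloop
endfacet
facet normal -0.929 -0.099 0.355
outer loop
vertex 1.371 3.618 -1.652
vertex 1.559 3.134 -1.295
vertex 1.799 4.351 -0.329
endloop
endfacet
facet normal 0.127 -0.556 -0.821
outer loop
vertex 1.559 3.134 -1.295
vertex 1.981 3.549 -1.511
vertex 2.169 3.065 -1.154
endloop
endfacet
facet normal -0.246 -0.572 0.782
outer loop
vertex 1.559 3.134 -1.295
vertex 2.169 3.065 -1.154
vertex 1.799 4.351 -0.329
endloop
endfacet
facet normal 0.127 -0.556 -0.821
outer loop
vertex 2.169 3.065 -1.154
vertex 1.981 3.549 -1.511
vertex 2.591 3.48 -1.37
endloop
endfacet
facet normal 0.639 -0.276 0.718
outer loop
vertex 2.169 3.065 -1.154
vertex 2.591 3.48 -1.37
vertex 1.799 4.351 -0.329
endloop
endfacet
facet normal 0.127 -0.557 -0.821
outer loop
vertex 2.591 3.48 -1.37
vertex 1.981 3.549 -1.511
vertex 2.404 3.963 -1.727
endloop
endfacet
facet normal 0.840 0.493 0.227
outer loop
vertex 2.591 3.48 -1.37
vertex 2.404 3.963 -1.727
vertex 1.799 4.351 -0.329
endloop
endfacet
facet normal -0.602 0.068 0.796
outer loop
vertex 3.656 1.979 1.899
vertex 3.74 3.635 1.822
vertex 2.763 1.993 1.223
endloop
endfacet
facet normal -0.051 -0.998 0.046
outer loop
vertex 3.9 1.865 -0.282
vertex 3.656 1.979 1.899
vertex 2.763 1.993 1.223
endloop
endfacet
facet normal -0.602 0.068 0.796
outer loop
vertex 2.763 1.993 1.223
vertex 3.74 3.635 1.822
vertex 2.847 3.649 1.146
endloop
endfacet
facet normal -0.797 0.012 -0.603
outer loop
vertex 2.847 3.649 1.146
vertex 3.9 1.865 -0.282
vertex 2.763 1.993 1.223
endloop
endfacet
facet normal 0.797 -0.012 0.603
outer loop
vertex 3.656 1.979 1.899
vertex 4.877 3.507 0.317
vertex 3.74 3.635 1.822
endloop
endfacet
facet normal -0.051 -0.998 0.046
outer loop
vertex 4.793 1.851 0.394
vertex 3.656 1.979 1.899
vertex 3.9 1.865 -0.282
endloop
endfacet
facet normal 0.797 -0.012 0.603
outer loop
vertex 4.793 1.851 0.394
vertex 4.877 3.507 0.317
vertex 3.656 1.979 1.899
endloop
endfacet
facet normal 0.051 0.998 -0.046
outer loop
vertex 3.74 3.635 1.822
vertex 4.877 3.507 0.317
vertex 2.847 3.649 1.146
endloop
endfacet
facet normal -0.797 0.012 -0.603
outer loop
vertex 3.984 3.521 -0.359
vertex 3.9 1.865 -0.282
vertex 2.847 3.649 1.146
endloop
endfacet
facet normal 0.051 0.998 -0.046
outer loop
vertex 2.847 3.649 1.146
vertex 4.877 3.507 0.317
vertex 3.984 3.521 -0.359
endloop
endfacet
facet normal 0.602 -0.068 -0.796
outer loop
vertex 3.984 3.521 -0.359
vertex 4.793 1.851 0.394
vertex 3.9 1.865 -0.282
endloop
endfacet
facet normal 0.602 -0.068 -0.796
outer loop
vertex 4.877 3.507 0.317
vertex 4.793 1.851 0.394
vertex 3.984 3.521 -0.359
endloop
endfacet
facet normal -0.712 0.426 -0.558
outer loop
vertex -0.803 -2.551 -3.178
vertex -1.295 -2.693 -2.658
vertex -0.877 -2.1 -2.739
endloop
endfacet
facet normal 0.944 0.296 -0.145
outer loop
vertex -0.803 -2.551 -3.178
vertex -0.877 -2.1 -2.739
vertex -0.405 -3.227 -1.962
endloop
endfacet
facet normal -0.712 0.426 -0.558
outer loop
vertex -0.877 -2.1 -2.739
vertex -1.295 -2.693 -2.658
vertex -1.266 -2.096 -2.239
endloop
endfacet
facet normal 0.633 0.601 0.488
outer loop
vertex -0.877 -2.1 -2.739
vertex -1.266 -2.096 -2.239
vertex -0.405 -3.227 -1.962
endloop
endfacet
facet normal -0.713 0.426 -0.557
outer loop
vertex -1.266 -2.096 -2.239
vertex -1.295 -2.693 -2.658
vertex -1.677 -2.542 -2.054
endloop
endfacet
facet normal 0.096 0.305 0.948
outer loop
vertex -1.266 -2.096 -2.239
vertex -1.677 -2.542 -2.054
vertex -0.405 -3.227 -1.962
endloop
endfacet
facet normal -0.712 0.427 -0.557
outer loop
vertex -1.677 -2.542 -2.054
vertex -1.295 -2.693 -2.658
vertex -1.8 -3.101 -2.325
endloop
endfacet
facet normal -0.265 -0.373 0.889
outer loop
vertex -1.677 -2.542 -2.054
vertex -1.8 -3.101 -2.325
vertex -0.405 -3.227 -1.962
endloop
endfacet
facet normal -0.712 0.427 -0.557
outer loop
vertex -1.8 -3.101 -2.325
vertex -1.295 -2.693 -2.658
vertex -1.544 -3.353 -2.846
endloop
endfacet
facet normal -0.176 -0.917 0.357
outer loop
vertex -1.8 -3.101 -2.325
vertex -1.544 -3.353 -2.846
vertex -0.405 -3.227 -1.962
endloop
endfacet
facet normal -0.712 0.427 -0.557
outer loop
vertex -1.544 -3.353 -2.846
vertex -1.295 -2.693 -2.658
vertex -1.1 -3.108 -3.226
endloop
endfacet
facet normal 0.296 -0.922 -0.249
outer loop
vertex -1.544 -3.353 -2.846
vertex -1.1 -3.108 -3.226
vertex -0.405 -3.227 -1.962
endloop
endfacet
facet normal -0.712 0.428 -0.557
outer loop
vertex -1.1 -3.108 -3.226
vertex -1.295 -2.693 -2.658
vertex -0.803 -2.551 -3.178
endloop
endfacet
facet normal 0.794 -0.383 -0.473
outer loop
vertex -1.1 -3.108 -3.226
vertex -0.803 -2.551 -3.178
vertex -0.405 -3.227 -1.962
endloop
endfacet

endsolid
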